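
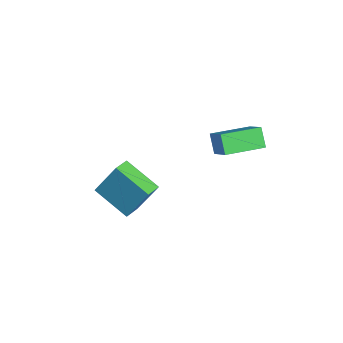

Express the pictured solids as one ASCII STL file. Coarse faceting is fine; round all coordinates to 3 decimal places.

solid 
facet normal -0.750 -0.049 -0.660
outer loop
vertex -1.693 2.197 2.109
vertex -1.72 4.164 1.994
vertex -0.966 2.159 1.285
endloop
endfacet
facet normal 0.014 -0.998 0.058
outer loop
vertex 0.22 2.236 2.326
vertex -1.693 2.197 2.109
vertex -0.966 2.159 1.285
endloop
endfacet
facet normal -0.750 -0.049 -0.660
outer loop
vertex -0.966 2.159 1.285
vertex -1.72 4.164 1.994
vertex -0.992 4.125 1.169
endloop
endfacet
facet normal 0.661 -0.036 -0.750
outer loop
vertex -0.992 4.125 1.169
vertex 0.22 2.236 2.326
vertex -0.966 2.159 1.285
endloop
endfacet
facet normal -0.661 0.035 0.750
outer loop
vertex -1.693 2.197 2.109
vertex -0.534 4.241 3.035
vertex -1.72 4.164 1.994
endloop
endfacet
facet normal 0.014 -0.998 0.059
outer loop
vertex -0.508 2.275 3.151
vertex -1.693 2.197 2.109
vertex 0.22 2.236 2.326
endloop
endfacet
facet normal -0.661 0.035 0.749
outer loop
vertex -0.508 2.275 3.151
vertex -0.534 4.241 3.035
vertex -1.693 2.197 2.109
endloop
endfacet
facet normal -0.013 0.998 -0.059
outer loop
vertex -1.72 4.164 1.994
vertex -0.534 4.241 3.035
vertex -0.992 4.125 1.169
endloop
endfacet
facet normal 0.661 -0.035 -0.749
outer loop
vertex 0.193 4.203 2.211
vertex 0.22 2.236 2.326
vertex -0.992 4.125 1.169
endloop
endfacet
facet normal -0.014 0.998 -0.059
outer loop
vertex -0.992 4.125 1.169
vertex -0.534 4.241 3.035
vertex 0.193 4.203 2.211
endloop
endfacet
facet normal 0.750 0.049 0.660
outer loop
vertex 0.193 4.203 2.211
vertex -0.508 2.275 3.151
vertex 0.22 2.236 2.326
endloop
endfacet
facet normal 0.750 0.049 0.660
outer loop
vertex -0.534 4.241 3.035
vertex -0.508 2.275 3.151
vertex 0.193 4.203 2.211
endloop
endfacet
facet normal -0.753 -0.506 0.420
outer loop
vertex -4.188 -1.582 -1.731
vertex -4.861 -0.839 -2.043
vertex -4.484 -2.578 -3.463
endloop
endfacet
facet normal 0.641 -0.708 0.298
outer loop
vertex -2.879 -1.501 -4.357
vertex -4.188 -1.582 -1.731
vertex -4.484 -2.578 -3.463
endloop
endfacet
facet normal -0.753 -0.506 0.420
outer loop
vertex -4.484 -2.578 -3.463
vertex -4.861 -0.839 -2.043
vertex -5.157 -1.835 -3.775
endloop
endfacet
facet normal -0.147 -0.493 -0.858
outer loop
vertex -5.157 -1.835 -3.775
vertex -2.879 -1.501 -4.357
vertex -4.484 -2.578 -3.463
endloop
endfacet
facet normal 0.147 0.493 0.858
outer loop
vertex -4.188 -1.582 -1.731
vertex -3.256 0.238 -2.937
vertex -4.861 -0.839 -2.043
endloop
endfacet
facet normal 0.641 -0.708 0.298
outer loop
vertex -2.583 -0.505 -2.625
vertex -4.188 -1.582 -1.731
vertex -2.879 -1.501 -4.357
endloop
endfacet
facet normal 0.147 0.493 0.858
outer loop
vertex -2.583 -0.505 -2.625
vertex -3.256 0.238 -2.937
vertex -4.188 -1.582 -1.731
endloop
endfacet
facet normal -0.641 0.708 -0.298
outer loop
vertex -4.861 -0.839 -2.043
vertex -3.256 0.238 -2.937
vertex -5.157 -1.835 -3.775
endloop
endfacet
facet normal -0.147 -0.493 -0.858
outer loop
vertex -3.552 -0.758 -4.669
vertex -2.879 -1.501 -4.357
vertex -5.157 -1.835 -3.775
endloop
endfacet
facet normal -0.641 0.708 -0.298
outer loop
vertex -5.157 -1.835 -3.775
vertex -3.256 0.238 -2.937
vertex -3.552 -0.758 -4.669
endloop
endfacet
facet normal 0.753 0.506 -0.420
outer loop
vertex -3.552 -0.758 -4.669
vertex -2.583 -0.505 -2.625
vertex -2.879 -1.501 -4.357
endloop
endfacet
facet normal 0.753 0.506 -0.420
outer loop
vertex -3.256 0.238 -2.937
vertex -2.583 -0.505 -2.625
vertex -3.552 -0.758 -4.669
endloop
endfacet

endsolid


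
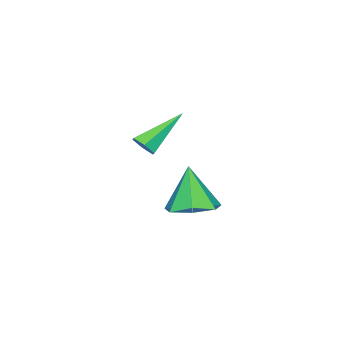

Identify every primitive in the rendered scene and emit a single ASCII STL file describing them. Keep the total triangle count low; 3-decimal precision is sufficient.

solid 
facet normal 0.203 0.218 -0.955
outer loop
vertex -0.343 0.354 -1.624
vertex -1.347 0.758 -1.745
vertex -0.439 1.275 -1.434
endloop
endfacet
facet normal 0.785 -0.046 0.618
outer loop
vertex -0.343 0.354 -1.624
vertex -0.439 1.275 -1.434
vertex -1.753 0.322 0.165
endloop
endfacet
facet normal 0.203 0.218 -0.955
outer loop
vertex -0.439 1.275 -1.434
vertex -1.347 0.758 -1.745
vertex -1.22 1.807 -1.478
endloop
endfacet
facet normal 0.384 0.620 0.685
outer loop
vertex -0.439 1.275 -1.434
vertex -1.22 1.807 -1.478
vertex -1.753 0.322 0.165
endloop
endfacet
facet normal 0.203 0.218 -0.955
outer loop
vertex -1.22 1.807 -1.478
vertex -1.347 0.758 -1.745
vertex -2.096 1.55 -1.723
endloop
endfacet
facet normal -0.373 0.745 0.553
outer loop
vertex -1.22 1.807 -1.478
vertex -2.096 1.55 -1.723
vertex -1.753 0.322 0.165
endloop
endfacet
facet normal 0.202 0.218 -0.955
outer loop
vertex -2.096 1.55 -1.723
vertex -1.347 0.758 -1.745
vertex -2.409 0.696 -1.984
endloop
endfacet
facet normal -0.917 0.238 0.321
outer loop
vertex -2.096 1.55 -1.723
vertex -2.409 0.696 -1.984
vertex -1.753 0.322 0.165
endloop
endfacet
facet normal 0.202 0.218 -0.955
outer loop
vertex -2.409 0.696 -1.984
vertex -1.347 0.758 -1.745
vertex -1.922 -0.111 -2.065
endloop
endfacet
facet normal -0.837 -0.522 0.165
outer loop
vertex -2.409 0.696 -1.984
vertex -1.922 -0.111 -2.065
vertex -1.753 0.322 0.165
endloop
endfacet
facet normal 0.202 0.218 -0.955
outer loop
vertex -1.922 -0.111 -2.065
vertex -1.347 0.758 -1.745
vertex -1.002 -0.263 -1.905
endloop
endfacet
facet normal -0.194 -0.960 0.201
outer loop
vertex -1.922 -0.111 -2.065
vertex -1.002 -0.263 -1.905
vertex -1.753 0.322 0.165
endloop
endfacet
facet normal 0.203 0.218 -0.955
outer loop
vertex -1.002 -0.263 -1.905
vertex -1.347 0.758 -1.745
vertex -0.343 0.354 -1.624
endloop
endfacet
facet normal 0.528 -0.748 0.403
outer loop
vertex -1.002 -0.263 -1.905
vertex -0.343 0.354 -1.624
vertex -1.753 0.322 0.165
endloop
endfacet
facet normal 0.722 -0.353 -0.596
outer loop
vertex 2.054 0.338 3.24
vertex 1.8 0.578 2.79
vertex 2.188 0.87 3.087
endloop
endfacet
facet normal 0.464 0.135 0.876
outer loop
vertex 2.054 0.338 3.24
vertex 2.188 0.87 3.087
vertex 0.32 1.302 4.01
endloop
endfacet
facet normal 0.722 -0.354 -0.595
outer loop
vertex 2.188 0.87 3.087
vertex 1.8 0.578 2.79
vertex 1.934 1.11 2.636
endloop
endfacet
facet normal 0.346 0.895 0.281
outer loop
vertex 2.188 0.87 3.087
vertex 1.934 1.11 2.636
vertex 0.32 1.302 4.01
endloop
endfacet
facet normal 0.721 -0.354 -0.595
outer loop
vertex 1.934 1.11 2.636
vertex 1.8 0.578 2.79
vertex 1.545 0.817 2.339
endloop
endfacet
facet normal -0.287 0.843 -0.455
outer loop
vertex 1.934 1.11 2.636
vertex 1.545 0.817 2.339
vertex 0.32 1.302 4.01
endloop
endfacet
facet normal 0.721 -0.354 -0.595
outer loop
vertex 1.545 0.817 2.339
vertex 1.8 0.578 2.79
vertex 1.411 0.285 2.493
endloop
endfacet
facet normal -0.802 0.029 -0.597
outer loop
vertex 1.545 0.817 2.339
vertex 1.411 0.285 2.493
vertex 0.32 1.302 4.01
endloop
endfacet
facet normal 0.721 -0.354 -0.596
outer loop
vertex 1.411 0.285 2.493
vertex 1.8 0.578 2.79
vertex 1.665 0.045 2.943
endloop
endfacet
facet normal -0.684 -0.729 -0.003
outer loop
vertex 1.411 0.285 2.493
vertex 1.665 0.045 2.943
vertex 0.32 1.302 4.01
endloop
endfacet
facet normal 0.721 -0.354 -0.596
outer loop
vertex 1.665 0.045 2.943
vertex 1.8 0.578 2.79
vertex 2.054 0.338 3.24
endloop
endfacet
facet normal -0.050 -0.677 0.734
outer loop
vertex 1.665 0.045 2.943
vertex 2.054 0.338 3.24
vertex 0.32 1.302 4.01
endloop
endfacet

endsolid


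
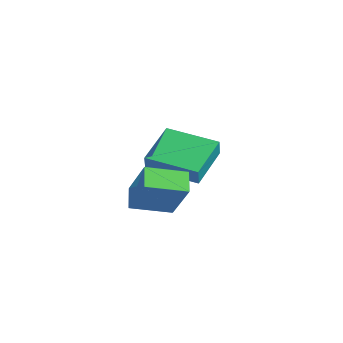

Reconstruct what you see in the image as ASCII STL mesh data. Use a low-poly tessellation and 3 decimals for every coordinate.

solid 
facet normal -0.743 0.368 0.559
outer loop
vertex 0.278 -1.904 1.269
vertex 0.723 -0.453 0.905
vertex -0.903 -1.93 -0.282
endloop
endfacet
facet normal -0.285 -0.930 0.233
outer loop
vertex -0.183 -2.287 -0.825
vertex 0.278 -1.904 1.269
vertex -0.903 -1.93 -0.282
endloop
endfacet
facet normal -0.743 0.368 0.560
outer loop
vertex -0.903 -1.93 -0.282
vertex 0.723 -0.453 0.905
vertex -0.459 -0.479 -0.646
endloop
endfacet
facet normal -0.606 -0.014 -0.795
outer loop
vertex -0.459 -0.479 -0.646
vertex -0.183 -2.287 -0.825
vertex -0.903 -1.93 -0.282
endloop
endfacet
facet normal 0.606 0.014 0.795
outer loop
vertex 0.278 -1.904 1.269
vertex 1.443 -0.81 0.362
vertex 0.723 -0.453 0.905
endloop
endfacet
facet normal -0.285 -0.930 0.233
outer loop
vertex 0.999 -2.261 0.726
vertex 0.278 -1.904 1.269
vertex -0.183 -2.287 -0.825
endloop
endfacet
facet normal 0.606 0.014 0.795
outer loop
vertex 0.999 -2.261 0.726
vertex 1.443 -0.81 0.362
vertex 0.278 -1.904 1.269
endloop
endfacet
facet normal 0.285 0.930 -0.233
outer loop
vertex 0.723 -0.453 0.905
vertex 1.443 -0.81 0.362
vertex -0.459 -0.479 -0.646
endloop
endfacet
facet normal -0.606 -0.014 -0.795
outer loop
vertex 0.262 -0.836 -1.189
vertex -0.183 -2.287 -0.825
vertex -0.459 -0.479 -0.646
endloop
endfacet
facet normal 0.285 0.930 -0.233
outer loop
vertex -0.459 -0.479 -0.646
vertex 1.443 -0.81 0.362
vertex 0.262 -0.836 -1.189
endloop
endfacet
facet normal 0.742 -0.368 -0.560
outer loop
vertex 0.262 -0.836 -1.189
vertex 0.999 -2.261 0.726
vertex -0.183 -2.287 -0.825
endloop
endfacet
facet normal 0.743 -0.368 -0.559
outer loop
vertex 1.443 -0.81 0.362
vertex 0.999 -2.261 0.726
vertex 0.262 -0.836 -1.189
endloop
endfacet
facet normal -0.752 -0.639 0.161
outer loop
vertex -3.101 -0.265 -0.099
vertex -4.112 1.128 0.706
vertex -3.428 -0.069 -0.848
endloop
endfacet
facet normal 0.532 -0.733 -0.424
outer loop
vertex -1.848 1.272 -1.186
vertex -3.101 -0.265 -0.099
vertex -3.428 -0.069 -0.848
endloop
endfacet
facet normal -0.753 -0.639 0.161
outer loop
vertex -3.428 -0.069 -0.848
vertex -4.112 1.128 0.706
vertex -4.438 1.324 -0.042
endloop
endfacet
facet normal -0.389 0.234 -0.891
outer loop
vertex -4.438 1.324 -0.042
vertex -1.848 1.272 -1.186
vertex -3.428 -0.069 -0.848
endloop
endfacet
facet normal 0.389 -0.233 0.891
outer loop
vertex -3.101 -0.265 -0.099
vertex -2.532 2.469 0.368
vertex -4.112 1.128 0.706
endloop
endfacet
facet normal 0.532 -0.733 -0.424
outer loop
vertex -1.522 1.076 -0.438
vertex -3.101 -0.265 -0.099
vertex -1.848 1.272 -1.186
endloop
endfacet
facet normal 0.389 -0.233 0.891
outer loop
vertex -1.522 1.076 -0.438
vertex -2.532 2.469 0.368
vertex -3.101 -0.265 -0.099
endloop
endfacet
facet normal -0.532 0.733 0.424
outer loop
vertex -4.112 1.128 0.706
vertex -2.532 2.469 0.368
vertex -4.438 1.324 -0.042
endloop
endfacet
facet normal -0.389 0.233 -0.891
outer loop
vertex -2.859 2.665 -0.381
vertex -1.848 1.272 -1.186
vertex -4.438 1.324 -0.042
endloop
endfacet
facet normal -0.532 0.733 0.424
outer loop
vertex -4.438 1.324 -0.042
vertex -2.532 2.469 0.368
vertex -2.859 2.665 -0.381
endloop
endfacet
facet normal 0.752 0.639 -0.161
outer loop
vertex -2.859 2.665 -0.381
vertex -1.522 1.076 -0.438
vertex -1.848 1.272 -1.186
endloop
endfacet
facet normal 0.752 0.639 -0.161
outer loop
vertex -2.532 2.469 0.368
vertex -1.522 1.076 -0.438
vertex -2.859 2.665 -0.381
endloop
endfacet

endsolid


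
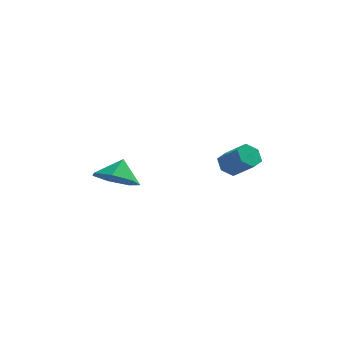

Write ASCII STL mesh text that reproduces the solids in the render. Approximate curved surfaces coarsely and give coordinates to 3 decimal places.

solid 
facet normal -0.725 0.374 -0.578
outer loop
vertex 1.18 3.417 -1.235
vertex 0.946 3.729 -0.74
vertex 1.38 4.001 -1.108
endloop
endfacet
facet normal 0.612 -0.038 -0.790
outer loop
vertex 1.18 3.417 -1.235
vertex 1.38 4.001 -1.108
vertex 2.108 2.938 -0.494
endloop
endfacet
facet normal 0.612 -0.037 -0.790
outer loop
vertex 2.108 2.938 -0.494
vertex 1.38 4.001 -1.108
vertex 2.307 3.522 -0.367
endloop
endfacet
facet normal 0.725 -0.373 0.580
outer loop
vertex 2.108 2.938 -0.494
vertex 2.307 3.522 -0.367
vertex 1.874 3.251 0.0
endloop
endfacet
facet normal -0.725 0.374 -0.578
outer loop
vertex 1.38 4.001 -1.108
vertex 0.946 3.729 -0.74
vertex 1.146 4.313 -0.613
endloop
endfacet
facet normal 0.581 0.784 -0.220
outer loop
vertex 1.38 4.001 -1.108
vertex 1.146 4.313 -0.613
vertex 2.307 3.522 -0.367
endloop
endfacet
facet normal 0.581 0.783 -0.222
outer loop
vertex 2.307 3.522 -0.367
vertex 1.146 4.313 -0.613
vertex 2.074 3.835 0.127
endloop
endfacet
facet normal 0.725 -0.374 0.579
outer loop
vertex 2.307 3.522 -0.367
vertex 2.074 3.835 0.127
vertex 1.874 3.251 0.0
endloop
endfacet
facet normal -0.724 0.374 -0.580
outer loop
vertex 1.146 4.313 -0.613
vertex 0.946 3.729 -0.74
vertex 0.712 4.042 -0.246
endloop
endfacet
facet normal -0.031 0.821 0.570
outer loop
vertex 1.146 4.313 -0.613
vertex 0.712 4.042 -0.246
vertex 2.074 3.835 0.127
endloop
endfacet
facet normal -0.031 0.821 0.570
outer loop
vertex 2.074 3.835 0.127
vertex 0.712 4.042 -0.246
vertex 1.64 3.563 0.495
endloop
endfacet
facet normal 0.725 -0.374 0.578
outer loop
vertex 2.074 3.835 0.127
vertex 1.64 3.563 0.495
vertex 1.874 3.251 0.0
endloop
endfacet
facet normal -0.725 0.373 -0.580
outer loop
vertex 0.712 4.042 -0.246
vertex 0.946 3.729 -0.74
vertex 0.513 3.458 -0.373
endloop
endfacet
facet normal -0.612 0.037 0.790
outer loop
vertex 0.712 4.042 -0.246
vertex 0.513 3.458 -0.373
vertex 1.64 3.563 0.495
endloop
endfacet
facet normal -0.612 0.038 0.790
outer loop
vertex 1.64 3.563 0.495
vertex 0.513 3.458 -0.373
vertex 1.44 2.979 0.368
endloop
endfacet
facet normal 0.725 -0.374 0.578
outer loop
vertex 1.64 3.563 0.495
vertex 1.44 2.979 0.368
vertex 1.874 3.251 0.0
endloop
endfacet
facet normal -0.725 0.374 -0.579
outer loop
vertex 0.513 3.458 -0.373
vertex 0.946 3.729 -0.74
vertex 0.746 3.145 -0.867
endloop
endfacet
facet normal -0.582 -0.783 0.222
outer loop
vertex 0.513 3.458 -0.373
vertex 0.746 3.145 -0.867
vertex 1.44 2.979 0.368
endloop
endfacet
facet normal -0.580 -0.784 0.220
outer loop
vertex 1.44 2.979 0.368
vertex 0.746 3.145 -0.867
vertex 1.674 2.667 -0.127
endloop
endfacet
facet normal 0.725 -0.374 0.578
outer loop
vertex 1.44 2.979 0.368
vertex 1.674 2.667 -0.127
vertex 1.874 3.251 0.0
endloop
endfacet
facet normal -0.725 0.374 -0.578
outer loop
vertex 0.746 3.145 -0.867
vertex 0.946 3.729 -0.74
vertex 1.18 3.417 -1.235
endloop
endfacet
facet normal 0.031 -0.821 -0.570
outer loop
vertex 0.746 3.145 -0.867
vertex 1.18 3.417 -1.235
vertex 1.674 2.667 -0.127
endloop
endfacet
facet normal 0.031 -0.821 -0.570
outer loop
vertex 1.674 2.667 -0.127
vertex 1.18 3.417 -1.235
vertex 2.108 2.938 -0.494
endloop
endfacet
facet normal 0.724 -0.374 0.580
outer loop
vertex 1.674 2.667 -0.127
vertex 2.108 2.938 -0.494
vertex 1.874 3.251 0.0
endloop
endfacet
facet normal -0.136 -0.545 -0.828
outer loop
vertex -2.342 2.394 -1.712
vertex -3.294 2.18 -1.415
vertex -2.965 2.961 -1.983
endloop
endfacet
facet normal 0.622 0.764 0.170
outer loop
vertex -2.342 2.394 -1.712
vertex -2.965 2.961 -1.983
vertex -3.146 2.78 -0.505
endloop
endfacet
facet normal -0.135 -0.545 -0.828
outer loop
vertex -2.965 2.961 -1.983
vertex -3.294 2.18 -1.415
vertex -3.836 2.94 -1.827
endloop
endfacet
facet normal -0.002 0.993 0.121
outer loop
vertex -2.965 2.961 -1.983
vertex -3.836 2.94 -1.827
vertex -3.146 2.78 -0.505
endloop
endfacet
facet normal -0.135 -0.545 -0.828
outer loop
vertex -3.836 2.94 -1.827
vertex -3.294 2.18 -1.415
vertex -4.299 2.347 -1.361
endloop
endfacet
facet normal -0.559 0.736 0.381
outer loop
vertex -3.836 2.94 -1.827
vertex -4.299 2.347 -1.361
vertex -3.146 2.78 -0.505
endloop
endfacet
facet normal -0.135 -0.545 -0.827
outer loop
vertex -4.299 2.347 -1.361
vertex -3.294 2.18 -1.415
vertex -4.005 1.628 -0.935
endloop
endfacet
facet normal -0.630 0.189 0.753
outer loop
vertex -4.299 2.347 -1.361
vertex -4.005 1.628 -0.935
vertex -3.146 2.78 -0.505
endloop
endfacet
facet normal -0.135 -0.545 -0.827
outer loop
vertex -4.005 1.628 -0.935
vertex -3.294 2.18 -1.415
vertex -3.176 1.325 -0.871
endloop
endfacet
facet normal -0.161 -0.238 0.958
outer loop
vertex -4.005 1.628 -0.935
vertex -3.176 1.325 -0.871
vertex -3.146 2.78 -0.505
endloop
endfacet
facet normal -0.136 -0.545 -0.827
outer loop
vertex -3.176 1.325 -0.871
vertex -3.294 2.18 -1.415
vertex -2.436 1.666 -1.217
endloop
endfacet
facet normal 0.495 -0.222 0.840
outer loop
vertex -3.176 1.325 -0.871
vertex -2.436 1.666 -1.217
vertex -3.146 2.78 -0.505
endloop
endfacet
facet normal -0.136 -0.545 -0.827
outer loop
vertex -2.436 1.666 -1.217
vertex -3.294 2.18 -1.415
vertex -2.342 2.394 -1.712
endloop
endfacet
facet normal 0.843 0.224 0.490
outer loop
vertex -2.436 1.666 -1.217
vertex -2.342 2.394 -1.712
vertex -3.146 2.78 -0.505
endloop
endfacet

endsolid


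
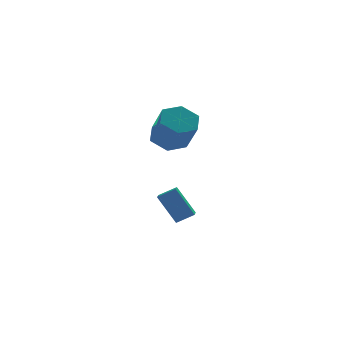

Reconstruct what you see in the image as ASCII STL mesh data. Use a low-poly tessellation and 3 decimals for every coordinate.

solid 
facet normal -0.846 0.205 -0.492
outer loop
vertex -0.23 0.269 -2.348
vertex 0.138 1.174 -2.605
vertex 0.4 -0.37 -3.698
endloop
endfacet
facet normal -0.364 -0.896 0.254
outer loop
vertex 1.162 -0.554 -3.255
vertex -0.23 0.269 -2.348
vertex 0.4 -0.37 -3.698
endloop
endfacet
facet normal -0.846 0.205 -0.492
outer loop
vertex 0.4 -0.37 -3.698
vertex 0.138 1.174 -2.605
vertex 0.768 0.535 -3.954
endloop
endfacet
facet normal 0.389 -0.394 -0.833
outer loop
vertex 0.768 0.535 -3.954
vertex 1.162 -0.554 -3.255
vertex 0.4 -0.37 -3.698
endloop
endfacet
facet normal -0.389 0.395 0.833
outer loop
vertex -0.23 0.269 -2.348
vertex 0.9 0.99 -2.162
vertex 0.138 1.174 -2.605
endloop
endfacet
facet normal -0.364 -0.896 0.254
outer loop
vertex 0.532 0.085 -1.906
vertex -0.23 0.269 -2.348
vertex 1.162 -0.554 -3.255
endloop
endfacet
facet normal -0.388 0.394 0.833
outer loop
vertex 0.532 0.085 -1.906
vertex 0.9 0.99 -2.162
vertex -0.23 0.269 -2.348
endloop
endfacet
facet normal 0.364 0.896 -0.254
outer loop
vertex 0.138 1.174 -2.605
vertex 0.9 0.99 -2.162
vertex 0.768 0.535 -3.954
endloop
endfacet
facet normal 0.388 -0.394 -0.833
outer loop
vertex 1.53 0.351 -3.512
vertex 1.162 -0.554 -3.255
vertex 0.768 0.535 -3.954
endloop
endfacet
facet normal 0.364 0.896 -0.254
outer loop
vertex 0.768 0.535 -3.954
vertex 0.9 0.99 -2.162
vertex 1.53 0.351 -3.512
endloop
endfacet
facet normal 0.846 -0.204 0.492
outer loop
vertex 1.53 0.351 -3.512
vertex 0.532 0.085 -1.906
vertex 1.162 -0.554 -3.255
endloop
endfacet
facet normal 0.846 -0.205 0.492
outer loop
vertex 0.9 0.99 -2.162
vertex 0.532 0.085 -1.906
vertex 1.53 0.351 -3.512
endloop
endfacet
facet normal -0.063 0.624 -0.779
outer loop
vertex 1.051 -0.035 1.295
vertex 0.156 -0.193 1.241
vertex 0.468 0.487 1.76
endloop
endfacet
facet normal 0.765 0.531 0.363
outer loop
vertex 1.051 -0.035 1.295
vertex 0.468 0.487 1.76
vertex 1.158 -1.089 2.612
endloop
endfacet
facet normal 0.765 0.531 0.363
outer loop
vertex 1.158 -1.089 2.612
vertex 0.468 0.487 1.76
vertex 0.575 -0.567 3.077
endloop
endfacet
facet normal 0.064 -0.623 0.780
outer loop
vertex 1.158 -1.089 2.612
vertex 0.575 -0.567 3.077
vertex 0.264 -1.247 2.559
endloop
endfacet
facet normal -0.064 0.624 -0.779
outer loop
vertex 0.468 0.487 1.76
vertex 0.156 -0.193 1.241
vertex -0.427 0.328 1.706
endloop
endfacet
facet normal -0.173 0.762 0.624
outer loop
vertex 0.468 0.487 1.76
vertex -0.427 0.328 1.706
vertex 0.575 -0.567 3.077
endloop
endfacet
facet normal -0.172 0.762 0.624
outer loop
vertex 0.575 -0.567 3.077
vertex -0.427 0.328 1.706
vertex -0.319 -0.725 3.023
endloop
endfacet
facet normal 0.063 -0.623 0.780
outer loop
vertex 0.575 -0.567 3.077
vertex -0.319 -0.725 3.023
vertex 0.264 -1.247 2.559
endloop
endfacet
facet normal -0.064 0.624 -0.779
outer loop
vertex -0.427 0.328 1.706
vertex 0.156 -0.193 1.241
vertex -0.738 -0.351 1.188
endloop
endfacet
facet normal -0.937 0.230 0.261
outer loop
vertex -0.427 0.328 1.706
vertex -0.738 -0.351 1.188
vertex -0.319 -0.725 3.023
endloop
endfacet
facet normal -0.937 0.231 0.261
outer loop
vertex -0.319 -0.725 3.023
vertex -0.738 -0.351 1.188
vertex -0.631 -1.405 2.505
endloop
endfacet
facet normal 0.063 -0.623 0.780
outer loop
vertex -0.319 -0.725 3.023
vertex -0.631 -1.405 2.505
vertex 0.264 -1.247 2.559
endloop
endfacet
facet normal -0.064 0.623 -0.780
outer loop
vertex -0.738 -0.351 1.188
vertex 0.156 -0.193 1.241
vertex -0.155 -0.873 0.723
endloop
endfacet
facet normal -0.765 -0.531 -0.363
outer loop
vertex -0.738 -0.351 1.188
vertex -0.155 -0.873 0.723
vertex -0.631 -1.405 2.505
endloop
endfacet
facet normal -0.765 -0.531 -0.363
outer loop
vertex -0.631 -1.405 2.505
vertex -0.155 -0.873 0.723
vertex -0.048 -1.927 2.04
endloop
endfacet
facet normal 0.063 -0.624 0.779
outer loop
vertex -0.631 -1.405 2.505
vertex -0.048 -1.927 2.04
vertex 0.264 -1.247 2.559
endloop
endfacet
facet normal -0.063 0.623 -0.780
outer loop
vertex -0.155 -0.873 0.723
vertex 0.156 -0.193 1.241
vertex 0.739 -0.715 0.777
endloop
endfacet
facet normal 0.172 -0.762 -0.624
outer loop
vertex -0.155 -0.873 0.723
vertex 0.739 -0.715 0.777
vertex -0.048 -1.927 2.04
endloop
endfacet
facet normal 0.173 -0.762 -0.624
outer loop
vertex -0.048 -1.927 2.04
vertex 0.739 -0.715 0.777
vertex 0.847 -1.768 2.094
endloop
endfacet
facet normal 0.064 -0.624 0.779
outer loop
vertex -0.048 -1.927 2.04
vertex 0.847 -1.768 2.094
vertex 0.264 -1.247 2.559
endloop
endfacet
facet normal -0.063 0.623 -0.780
outer loop
vertex 0.739 -0.715 0.777
vertex 0.156 -0.193 1.241
vertex 1.051 -0.035 1.295
endloop
endfacet
facet normal 0.937 -0.231 -0.261
outer loop
vertex 0.739 -0.715 0.777
vertex 1.051 -0.035 1.295
vertex 0.847 -1.768 2.094
endloop
endfacet
facet normal 0.937 -0.231 -0.261
outer loop
vertex 0.847 -1.768 2.094
vertex 1.051 -0.035 1.295
vertex 1.158 -1.089 2.612
endloop
endfacet
facet normal 0.064 -0.624 0.779
outer loop
vertex 0.847 -1.768 2.094
vertex 1.158 -1.089 2.612
vertex 0.264 -1.247 2.559
endloop
endfacet

endsolid


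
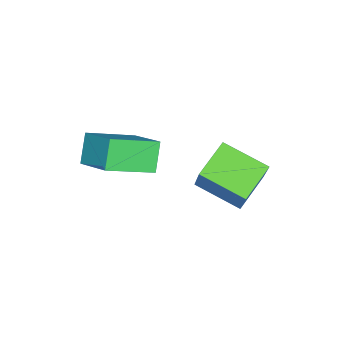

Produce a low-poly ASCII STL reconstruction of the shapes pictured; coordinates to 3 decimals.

solid 
facet normal -0.459 -0.243 -0.855
outer loop
vertex -3.348 -0.09 0.374
vertex -4.733 0.286 1.011
vertex -3.149 1.668 -0.232
endloop
endfacet
facet normal 0.882 -0.240 -0.406
outer loop
vertex -2.267 2.134 1.409
vertex -3.348 -0.09 0.374
vertex -3.149 1.668 -0.232
endloop
endfacet
facet normal -0.459 -0.242 -0.855
outer loop
vertex -3.149 1.668 -0.232
vertex -4.733 0.286 1.011
vertex -4.533 2.044 0.405
endloop
endfacet
facet normal 0.106 0.940 -0.324
outer loop
vertex -4.533 2.044 0.405
vertex -2.267 2.134 1.409
vertex -3.149 1.668 -0.232
endloop
endfacet
facet normal -0.106 -0.940 0.324
outer loop
vertex -3.348 -0.09 0.374
vertex -3.851 0.752 2.652
vertex -4.733 0.286 1.011
endloop
endfacet
facet normal 0.882 -0.240 -0.405
outer loop
vertex -2.467 0.376 2.015
vertex -3.348 -0.09 0.374
vertex -2.267 2.134 1.409
endloop
endfacet
facet normal -0.106 -0.940 0.324
outer loop
vertex -2.467 0.376 2.015
vertex -3.851 0.752 2.652
vertex -3.348 -0.09 0.374
endloop
endfacet
facet normal -0.882 0.240 0.406
outer loop
vertex -4.733 0.286 1.011
vertex -3.851 0.752 2.652
vertex -4.533 2.044 0.405
endloop
endfacet
facet normal 0.106 0.940 -0.324
outer loop
vertex -3.652 2.51 2.046
vertex -2.267 2.134 1.409
vertex -4.533 2.044 0.405
endloop
endfacet
facet normal -0.882 0.240 0.406
outer loop
vertex -4.533 2.044 0.405
vertex -3.851 0.752 2.652
vertex -3.652 2.51 2.046
endloop
endfacet
facet normal 0.459 0.242 0.855
outer loop
vertex -3.652 2.51 2.046
vertex -2.467 0.376 2.015
vertex -2.267 2.134 1.409
endloop
endfacet
facet normal 0.459 0.243 0.855
outer loop
vertex -3.851 0.752 2.652
vertex -2.467 0.376 2.015
vertex -3.652 2.51 2.046
endloop
endfacet
facet normal -0.638 -0.099 0.764
outer loop
vertex -1.085 -3.172 4.454
vertex -0.297 -1.96 5.27
vertex -2.261 -1.861 3.642
endloop
endfacet
facet normal -0.475 -0.730 -0.491
outer loop
vertex -1.483 -1.74 2.71
vertex -1.085 -3.172 4.454
vertex -2.261 -1.861 3.642
endloop
endfacet
facet normal -0.638 -0.099 0.764
outer loop
vertex -2.261 -1.861 3.642
vertex -0.297 -1.96 5.27
vertex -1.473 -0.649 4.457
endloop
endfacet
facet normal -0.607 0.676 -0.419
outer loop
vertex -1.473 -0.649 4.457
vertex -1.483 -1.74 2.71
vertex -2.261 -1.861 3.642
endloop
endfacet
facet normal 0.606 -0.676 0.418
outer loop
vertex -1.085 -3.172 4.454
vertex 0.481 -1.839 4.338
vertex -0.297 -1.96 5.27
endloop
endfacet
facet normal -0.474 -0.730 -0.491
outer loop
vertex -0.307 -3.051 3.523
vertex -1.085 -3.172 4.454
vertex -1.483 -1.74 2.71
endloop
endfacet
facet normal 0.606 -0.676 0.419
outer loop
vertex -0.307 -3.051 3.523
vertex 0.481 -1.839 4.338
vertex -1.085 -3.172 4.454
endloop
endfacet
facet normal 0.475 0.730 0.491
outer loop
vertex -0.297 -1.96 5.27
vertex 0.481 -1.839 4.338
vertex -1.473 -0.649 4.457
endloop
endfacet
facet normal -0.606 0.676 -0.419
outer loop
vertex -0.695 -0.528 3.526
vertex -1.483 -1.74 2.71
vertex -1.473 -0.649 4.457
endloop
endfacet
facet normal 0.475 0.730 0.492
outer loop
vertex -1.473 -0.649 4.457
vertex 0.481 -1.839 4.338
vertex -0.695 -0.528 3.526
endloop
endfacet
facet normal 0.638 0.099 -0.763
outer loop
vertex -0.695 -0.528 3.526
vertex -0.307 -3.051 3.523
vertex -1.483 -1.74 2.71
endloop
endfacet
facet normal 0.638 0.099 -0.764
outer loop
vertex 0.481 -1.839 4.338
vertex -0.307 -3.051 3.523
vertex -0.695 -0.528 3.526
endloop
endfacet

endsolid


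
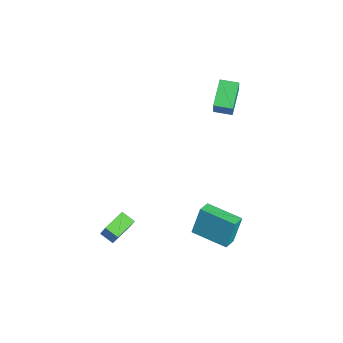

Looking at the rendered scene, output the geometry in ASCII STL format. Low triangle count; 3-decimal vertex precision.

solid 
facet normal -0.740 0.414 0.530
outer loop
vertex -4.021 2.515 3.949
vertex -3.59 3.412 3.85
vertex -4.713 2.723 2.821
endloop
endfacet
facet normal -0.431 -0.897 0.099
outer loop
vertex -3.47 2.028 1.93
vertex -4.021 2.515 3.949
vertex -4.713 2.723 2.821
endloop
endfacet
facet normal -0.740 0.414 0.530
outer loop
vertex -4.713 2.723 2.821
vertex -3.59 3.412 3.85
vertex -4.282 3.62 2.722
endloop
endfacet
facet normal -0.517 0.155 -0.842
outer loop
vertex -4.282 3.62 2.722
vertex -3.47 2.028 1.93
vertex -4.713 2.723 2.821
endloop
endfacet
facet normal 0.517 -0.155 0.842
outer loop
vertex -4.021 2.515 3.949
vertex -2.347 2.717 2.959
vertex -3.59 3.412 3.85
endloop
endfacet
facet normal -0.431 -0.897 0.099
outer loop
vertex -2.778 1.82 3.058
vertex -4.021 2.515 3.949
vertex -3.47 2.028 1.93
endloop
endfacet
facet normal 0.517 -0.155 0.842
outer loop
vertex -2.778 1.82 3.058
vertex -2.347 2.717 2.959
vertex -4.021 2.515 3.949
endloop
endfacet
facet normal 0.431 0.897 -0.099
outer loop
vertex -3.59 3.412 3.85
vertex -2.347 2.717 2.959
vertex -4.282 3.62 2.722
endloop
endfacet
facet normal -0.517 0.155 -0.842
outer loop
vertex -3.039 2.925 1.831
vertex -3.47 2.028 1.93
vertex -4.282 3.62 2.722
endloop
endfacet
facet normal 0.431 0.897 -0.099
outer loop
vertex -4.282 3.62 2.722
vertex -2.347 2.717 2.959
vertex -3.039 2.925 1.831
endloop
endfacet
facet normal 0.740 -0.414 -0.530
outer loop
vertex -3.039 2.925 1.831
vertex -2.778 1.82 3.058
vertex -3.47 2.028 1.93
endloop
endfacet
facet normal 0.740 -0.414 -0.530
outer loop
vertex -2.347 2.717 2.959
vertex -2.778 1.82 3.058
vertex -3.039 2.925 1.831
endloop
endfacet
facet normal -0.694 -0.705 0.142
outer loop
vertex 1.005 0.105 -1.56
vertex 0.399 0.656 -1.787
vertex 1.166 -0.373 -3.152
endloop
endfacet
facet normal 0.713 -0.648 0.267
outer loop
vertex 2.541 1.024 -3.433
vertex 1.005 0.105 -1.56
vertex 1.166 -0.373 -3.152
endloop
endfacet
facet normal -0.694 -0.705 0.142
outer loop
vertex 1.166 -0.373 -3.152
vertex 0.399 0.656 -1.787
vertex 0.56 0.178 -3.379
endloop
endfacet
facet normal 0.096 -0.287 -0.953
outer loop
vertex 0.56 0.178 -3.379
vertex 2.541 1.024 -3.433
vertex 1.166 -0.373 -3.152
endloop
endfacet
facet normal -0.096 0.287 0.953
outer loop
vertex 1.005 0.105 -1.56
vertex 1.774 2.053 -2.068
vertex 0.399 0.656 -1.787
endloop
endfacet
facet normal 0.713 -0.648 0.267
outer loop
vertex 2.38 1.502 -1.841
vertex 1.005 0.105 -1.56
vertex 2.541 1.024 -3.433
endloop
endfacet
facet normal -0.096 0.287 0.953
outer loop
vertex 2.38 1.502 -1.841
vertex 1.774 2.053 -2.068
vertex 1.005 0.105 -1.56
endloop
endfacet
facet normal -0.713 0.648 -0.267
outer loop
vertex 0.399 0.656 -1.787
vertex 1.774 2.053 -2.068
vertex 0.56 0.178 -3.379
endloop
endfacet
facet normal 0.096 -0.287 -0.953
outer loop
vertex 1.935 1.575 -3.66
vertex 2.541 1.024 -3.433
vertex 0.56 0.178 -3.379
endloop
endfacet
facet normal -0.713 0.648 -0.267
outer loop
vertex 0.56 0.178 -3.379
vertex 1.774 2.053 -2.068
vertex 1.935 1.575 -3.66
endloop
endfacet
facet normal 0.694 0.705 -0.142
outer loop
vertex 1.935 1.575 -3.66
vertex 2.38 1.502 -1.841
vertex 2.541 1.024 -3.433
endloop
endfacet
facet normal 0.694 0.705 -0.142
outer loop
vertex 1.774 2.053 -2.068
vertex 2.38 1.502 -1.841
vertex 1.935 1.575 -3.66
endloop
endfacet
facet normal -0.571 0.786 0.235
outer loop
vertex -0.159 -3.587 -1.941
vertex 0.379 -3.082 -2.322
vertex -0.773 -3.72 -2.987
endloop
endfacet
facet normal -0.648 -0.608 0.458
outer loop
vertex -0.019 -4.758 -3.298
vertex -0.159 -3.587 -1.941
vertex -0.773 -3.72 -2.987
endloop
endfacet
facet normal -0.572 0.786 0.236
outer loop
vertex -0.773 -3.72 -2.987
vertex 0.379 -3.082 -2.322
vertex -0.236 -3.215 -3.367
endloop
endfacet
facet normal -0.504 -0.109 -0.857
outer loop
vertex -0.236 -3.215 -3.367
vertex -0.019 -4.758 -3.298
vertex -0.773 -3.72 -2.987
endloop
endfacet
facet normal 0.504 0.109 0.857
outer loop
vertex -0.159 -3.587 -1.941
vertex 1.133 -4.12 -2.633
vertex 0.379 -3.082 -2.322
endloop
endfacet
facet normal -0.647 -0.609 0.459
outer loop
vertex 0.596 -4.625 -2.253
vertex -0.159 -3.587 -1.941
vertex -0.019 -4.758 -3.298
endloop
endfacet
facet normal 0.504 0.109 0.857
outer loop
vertex 0.596 -4.625 -2.253
vertex 1.133 -4.12 -2.633
vertex -0.159 -3.587 -1.941
endloop
endfacet
facet normal 0.648 0.608 -0.459
outer loop
vertex 0.379 -3.082 -2.322
vertex 1.133 -4.12 -2.633
vertex -0.236 -3.215 -3.367
endloop
endfacet
facet normal -0.504 -0.109 -0.857
outer loop
vertex 0.519 -4.253 -3.679
vertex -0.019 -4.758 -3.298
vertex -0.236 -3.215 -3.367
endloop
endfacet
facet normal 0.648 0.609 -0.458
outer loop
vertex -0.236 -3.215 -3.367
vertex 1.133 -4.12 -2.633
vertex 0.519 -4.253 -3.679
endloop
endfacet
facet normal 0.571 -0.786 -0.236
outer loop
vertex 0.519 -4.253 -3.679
vertex 0.596 -4.625 -2.253
vertex -0.019 -4.758 -3.298
endloop
endfacet
facet normal 0.572 -0.786 -0.236
outer loop
vertex 1.133 -4.12 -2.633
vertex 0.596 -4.625 -2.253
vertex 0.519 -4.253 -3.679
endloop
endfacet

endsolid


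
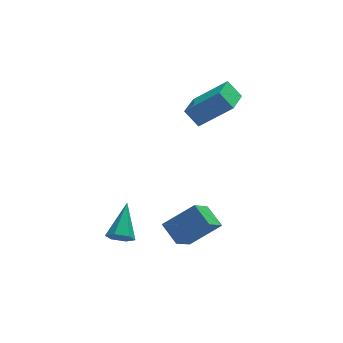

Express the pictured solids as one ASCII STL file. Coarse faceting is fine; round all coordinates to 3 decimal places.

solid 
facet normal -0.735 0.191 -0.651
outer loop
vertex 1.882 3.587 1.39
vertex 2.609 5.148 1.027
vertex 2.479 3.12 0.579
endloop
endfacet
facet normal -0.413 -0.887 0.206
outer loop
vertex 4.051 2.712 1.973
vertex 1.882 3.587 1.39
vertex 2.479 3.12 0.579
endloop
endfacet
facet normal -0.734 0.191 -0.651
outer loop
vertex 2.479 3.12 0.579
vertex 2.609 5.148 1.027
vertex 3.206 4.681 0.217
endloop
endfacet
facet normal 0.539 -0.420 -0.730
outer loop
vertex 3.206 4.681 0.217
vertex 4.051 2.712 1.973
vertex 2.479 3.12 0.579
endloop
endfacet
facet normal -0.538 0.421 0.730
outer loop
vertex 1.882 3.587 1.39
vertex 4.181 4.74 2.421
vertex 2.609 5.148 1.027
endloop
endfacet
facet normal -0.413 -0.887 0.207
outer loop
vertex 3.454 3.179 2.783
vertex 1.882 3.587 1.39
vertex 4.051 2.712 1.973
endloop
endfacet
facet normal -0.538 0.420 0.731
outer loop
vertex 3.454 3.179 2.783
vertex 4.181 4.74 2.421
vertex 1.882 3.587 1.39
endloop
endfacet
facet normal 0.413 0.887 -0.207
outer loop
vertex 2.609 5.148 1.027
vertex 4.181 4.74 2.421
vertex 3.206 4.681 0.217
endloop
endfacet
facet normal 0.538 -0.420 -0.730
outer loop
vertex 4.778 4.273 1.61
vertex 4.051 2.712 1.973
vertex 3.206 4.681 0.217
endloop
endfacet
facet normal 0.413 0.887 -0.207
outer loop
vertex 3.206 4.681 0.217
vertex 4.181 4.74 2.421
vertex 4.778 4.273 1.61
endloop
endfacet
facet normal 0.735 -0.191 0.651
outer loop
vertex 4.778 4.273 1.61
vertex 3.454 3.179 2.783
vertex 4.051 2.712 1.973
endloop
endfacet
facet normal 0.735 -0.191 0.651
outer loop
vertex 4.181 4.74 2.421
vertex 3.454 3.179 2.783
vertex 4.778 4.273 1.61
endloop
endfacet
facet normal -0.435 -0.633 0.641
outer loop
vertex 1.609 -0.604 -2.03
vertex 0.085 -0.669 -3.129
vertex 2.107 -1.586 -2.662
endloop
endfacet
facet normal 0.811 0.035 0.585
outer loop
vertex 2.955 -0.351 -3.911
vertex 1.609 -0.604 -2.03
vertex 2.107 -1.586 -2.662
endloop
endfacet
facet normal -0.435 -0.633 0.641
outer loop
vertex 2.107 -1.586 -2.662
vertex 0.085 -0.669 -3.129
vertex 0.583 -1.651 -3.761
endloop
endfacet
facet normal 0.392 -0.773 -0.498
outer loop
vertex 0.583 -1.651 -3.761
vertex 2.955 -0.351 -3.911
vertex 2.107 -1.586 -2.662
endloop
endfacet
facet normal -0.392 0.773 0.498
outer loop
vertex 1.609 -0.604 -2.03
vertex 0.933 0.566 -4.378
vertex 0.085 -0.669 -3.129
endloop
endfacet
facet normal 0.811 0.035 0.585
outer loop
vertex 2.457 0.631 -3.279
vertex 1.609 -0.604 -2.03
vertex 2.955 -0.351 -3.911
endloop
endfacet
facet normal -0.392 0.773 0.498
outer loop
vertex 2.457 0.631 -3.279
vertex 0.933 0.566 -4.378
vertex 1.609 -0.604 -2.03
endloop
endfacet
facet normal -0.811 -0.035 -0.585
outer loop
vertex 0.085 -0.669 -3.129
vertex 0.933 0.566 -4.378
vertex 0.583 -1.651 -3.761
endloop
endfacet
facet normal 0.392 -0.773 -0.498
outer loop
vertex 1.431 -0.416 -5.01
vertex 2.955 -0.351 -3.911
vertex 0.583 -1.651 -3.761
endloop
endfacet
facet normal -0.811 -0.035 -0.585
outer loop
vertex 0.583 -1.651 -3.761
vertex 0.933 0.566 -4.378
vertex 1.431 -0.416 -5.01
endloop
endfacet
facet normal 0.435 0.633 -0.641
outer loop
vertex 1.431 -0.416 -5.01
vertex 2.457 0.631 -3.279
vertex 2.955 -0.351 -3.911
endloop
endfacet
facet normal 0.435 0.633 -0.641
outer loop
vertex 0.933 0.566 -4.378
vertex 2.457 0.631 -3.279
vertex 1.431 -0.416 -5.01
endloop
endfacet
facet normal -0.282 -0.773 -0.568
outer loop
vertex -1.444 0.259 -4.941
vertex -1.758 -0.039 -4.379
vertex -2.124 0.402 -4.798
endloop
endfacet
facet normal 0.042 0.798 -0.601
outer loop
vertex -1.444 0.259 -4.941
vertex -2.124 0.402 -4.798
vertex -1.182 1.539 -3.221
endloop
endfacet
facet normal -0.283 -0.774 -0.567
outer loop
vertex -2.124 0.402 -4.798
vertex -1.758 -0.039 -4.379
vertex -2.438 0.104 -4.235
endloop
endfacet
facet normal -0.734 0.678 -0.050
outer loop
vertex -2.124 0.402 -4.798
vertex -2.438 0.104 -4.235
vertex -1.182 1.539 -3.221
endloop
endfacet
facet normal -0.283 -0.774 -0.567
outer loop
vertex -2.438 0.104 -4.235
vertex -1.758 -0.039 -4.379
vertex -2.072 -0.337 -3.816
endloop
endfacet
facet normal -0.693 0.103 0.713
outer loop
vertex -2.438 0.104 -4.235
vertex -2.072 -0.337 -3.816
vertex -1.182 1.539 -3.221
endloop
endfacet
facet normal -0.282 -0.774 -0.567
outer loop
vertex -2.072 -0.337 -3.816
vertex -1.758 -0.039 -4.379
vertex -1.391 -0.48 -3.959
endloop
endfacet
facet normal 0.121 -0.352 0.928
outer loop
vertex -2.072 -0.337 -3.816
vertex -1.391 -0.48 -3.959
vertex -1.182 1.539 -3.221
endloop
endfacet
facet normal -0.282 -0.774 -0.567
outer loop
vertex -1.391 -0.48 -3.959
vertex -1.758 -0.039 -4.379
vertex -1.077 -0.182 -4.522
endloop
endfacet
facet normal 0.897 -0.231 0.378
outer loop
vertex -1.391 -0.48 -3.959
vertex -1.077 -0.182 -4.522
vertex -1.182 1.539 -3.221
endloop
endfacet
facet normal -0.282 -0.774 -0.568
outer loop
vertex -1.077 -0.182 -4.522
vertex -1.758 -0.039 -4.379
vertex -1.444 0.259 -4.941
endloop
endfacet
facet normal 0.855 0.345 -0.387
outer loop
vertex -1.077 -0.182 -4.522
vertex -1.444 0.259 -4.941
vertex -1.182 1.539 -3.221
endloop
endfacet

endsolid


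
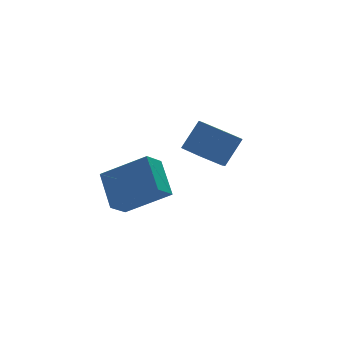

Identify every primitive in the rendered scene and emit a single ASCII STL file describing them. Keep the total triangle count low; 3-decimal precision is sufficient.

solid 
facet normal -0.708 -0.272 0.652
outer loop
vertex -1.386 0.069 3.14
vertex -2.701 1.008 2.104
vertex -1.652 -1.215 2.315
endloop
endfacet
facet normal 0.686 -0.489 0.539
outer loop
vertex -0.959 -0.948 1.676
vertex -1.386 0.069 3.14
vertex -1.652 -1.215 2.315
endloop
endfacet
facet normal -0.708 -0.272 0.652
outer loop
vertex -1.652 -1.215 2.315
vertex -2.701 1.008 2.104
vertex -2.968 -0.276 1.278
endloop
endfacet
facet normal -0.172 -0.829 -0.533
outer loop
vertex -2.968 -0.276 1.278
vertex -0.959 -0.948 1.676
vertex -1.652 -1.215 2.315
endloop
endfacet
facet normal 0.172 0.829 0.533
outer loop
vertex -1.386 0.069 3.14
vertex -2.008 1.275 1.465
vertex -2.701 1.008 2.104
endloop
endfacet
facet normal 0.685 -0.490 0.540
outer loop
vertex -0.692 0.336 2.502
vertex -1.386 0.069 3.14
vertex -0.959 -0.948 1.676
endloop
endfacet
facet normal 0.171 0.829 0.533
outer loop
vertex -0.692 0.336 2.502
vertex -2.008 1.275 1.465
vertex -1.386 0.069 3.14
endloop
endfacet
facet normal -0.686 0.489 -0.539
outer loop
vertex -2.701 1.008 2.104
vertex -2.008 1.275 1.465
vertex -2.968 -0.276 1.278
endloop
endfacet
facet normal -0.171 -0.828 -0.533
outer loop
vertex -2.274 -0.009 0.64
vertex -0.959 -0.948 1.676
vertex -2.968 -0.276 1.278
endloop
endfacet
facet normal -0.685 0.489 -0.540
outer loop
vertex -2.968 -0.276 1.278
vertex -2.008 1.275 1.465
vertex -2.274 -0.009 0.64
endloop
endfacet
facet normal 0.708 0.272 -0.652
outer loop
vertex -2.274 -0.009 0.64
vertex -0.692 0.336 2.502
vertex -0.959 -0.948 1.676
endloop
endfacet
facet normal 0.708 0.272 -0.652
outer loop
vertex -2.008 1.275 1.465
vertex -0.692 0.336 2.502
vertex -2.274 -0.009 0.64
endloop
endfacet
facet normal -0.631 -0.177 -0.755
outer loop
vertex 1.969 0.537 1.266
vertex 1.263 0.853 1.782
vertex 1.745 1.439 1.242
endloop
endfacet
facet normal 0.737 0.166 -0.655
outer loop
vertex 1.969 0.537 1.266
vertex 1.745 1.439 1.242
vertex 2.803 0.77 2.263
endloop
endfacet
facet normal 0.737 0.166 -0.655
outer loop
vertex 2.803 0.77 2.263
vertex 1.745 1.439 1.242
vertex 2.578 1.672 2.239
endloop
endfacet
facet normal 0.631 0.177 0.755
outer loop
vertex 2.803 0.77 2.263
vertex 2.578 1.672 2.239
vertex 2.097 1.087 2.778
endloop
endfacet
facet normal -0.631 -0.177 -0.755
outer loop
vertex 1.745 1.439 1.242
vertex 1.263 0.853 1.782
vertex 1.039 1.756 1.758
endloop
endfacet
facet normal 0.159 0.923 -0.349
outer loop
vertex 1.745 1.439 1.242
vertex 1.039 1.756 1.758
vertex 2.578 1.672 2.239
endloop
endfacet
facet normal 0.159 0.923 -0.349
outer loop
vertex 2.578 1.672 2.239
vertex 1.039 1.756 1.758
vertex 1.872 1.989 2.755
endloop
endfacet
facet normal 0.631 0.177 0.755
outer loop
vertex 2.578 1.672 2.239
vertex 1.872 1.989 2.755
vertex 2.097 1.087 2.778
endloop
endfacet
facet normal -0.631 -0.177 -0.756
outer loop
vertex 1.039 1.756 1.758
vertex 1.263 0.853 1.782
vertex 0.557 1.17 2.297
endloop
endfacet
facet normal -0.578 0.757 0.306
outer loop
vertex 1.039 1.756 1.758
vertex 0.557 1.17 2.297
vertex 1.872 1.989 2.755
endloop
endfacet
facet normal -0.578 0.756 0.307
outer loop
vertex 1.872 1.989 2.755
vertex 0.557 1.17 2.297
vertex 1.391 1.403 3.294
endloop
endfacet
facet normal 0.631 0.177 0.755
outer loop
vertex 1.872 1.989 2.755
vertex 1.391 1.403 3.294
vertex 2.097 1.087 2.778
endloop
endfacet
facet normal -0.631 -0.177 -0.755
outer loop
vertex 0.557 1.17 2.297
vertex 1.263 0.853 1.782
vertex 0.782 0.268 2.321
endloop
endfacet
facet normal -0.737 -0.166 0.655
outer loop
vertex 0.557 1.17 2.297
vertex 0.782 0.268 2.321
vertex 1.391 1.403 3.294
endloop
endfacet
facet normal -0.737 -0.166 0.655
outer loop
vertex 1.391 1.403 3.294
vertex 0.782 0.268 2.321
vertex 1.615 0.501 3.318
endloop
endfacet
facet normal 0.631 0.177 0.755
outer loop
vertex 1.391 1.403 3.294
vertex 1.615 0.501 3.318
vertex 2.097 1.087 2.778
endloop
endfacet
facet normal -0.631 -0.177 -0.755
outer loop
vertex 0.782 0.268 2.321
vertex 1.263 0.853 1.782
vertex 1.488 -0.049 1.805
endloop
endfacet
facet normal -0.159 -0.923 0.349
outer loop
vertex 0.782 0.268 2.321
vertex 1.488 -0.049 1.805
vertex 1.615 0.501 3.318
endloop
endfacet
facet normal -0.159 -0.923 0.349
outer loop
vertex 1.615 0.501 3.318
vertex 1.488 -0.049 1.805
vertex 2.321 0.184 2.802
endloop
endfacet
facet normal 0.631 0.177 0.755
outer loop
vertex 1.615 0.501 3.318
vertex 2.321 0.184 2.802
vertex 2.097 1.087 2.778
endloop
endfacet
facet normal -0.631 -0.177 -0.755
outer loop
vertex 1.488 -0.049 1.805
vertex 1.263 0.853 1.782
vertex 1.969 0.537 1.266
endloop
endfacet
facet normal 0.578 -0.756 -0.306
outer loop
vertex 1.488 -0.049 1.805
vertex 1.969 0.537 1.266
vertex 2.321 0.184 2.802
endloop
endfacet
facet normal 0.578 -0.757 -0.306
outer loop
vertex 2.321 0.184 2.802
vertex 1.969 0.537 1.266
vertex 2.803 0.77 2.263
endloop
endfacet
facet normal 0.631 0.177 0.756
outer loop
vertex 2.321 0.184 2.802
vertex 2.803 0.77 2.263
vertex 2.097 1.087 2.778
endloop
endfacet

endsolid


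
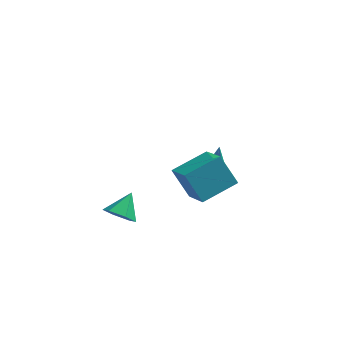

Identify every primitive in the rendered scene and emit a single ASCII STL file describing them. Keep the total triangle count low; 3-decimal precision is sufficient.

solid 
facet normal -0.108 0.026 -0.994
outer loop
vertex 3.161 3.424 -1.459
vertex 2.68 3.724 -1.399
vertex 3.179 3.994 -1.446
endloop
endfacet
facet normal 0.988 -0.035 0.149
outer loop
vertex 3.161 3.424 -1.459
vertex 3.179 3.994 -1.446
vertex 2.88 3.676 0.459
endloop
endfacet
facet normal -0.107 0.024 -0.994
outer loop
vertex 3.179 3.994 -1.446
vertex 2.68 3.724 -1.399
vertex 2.698 4.294 -1.387
endloop
endfacet
facet normal 0.536 0.815 0.220
outer loop
vertex 3.179 3.994 -1.446
vertex 2.698 4.294 -1.387
vertex 2.88 3.676 0.459
endloop
endfacet
facet normal -0.107 0.024 -0.994
outer loop
vertex 2.698 4.294 -1.387
vertex 2.68 3.724 -1.399
vertex 2.198 4.024 -1.34
endloop
endfacet
facet normal -0.426 0.845 0.325
outer loop
vertex 2.698 4.294 -1.387
vertex 2.198 4.024 -1.34
vertex 2.88 3.676 0.459
endloop
endfacet
facet normal -0.107 0.024 -0.994
outer loop
vertex 2.198 4.024 -1.34
vertex 2.68 3.724 -1.399
vertex 2.18 3.454 -1.352
endloop
endfacet
facet normal -0.933 0.022 0.358
outer loop
vertex 2.198 4.024 -1.34
vertex 2.18 3.454 -1.352
vertex 2.88 3.676 0.459
endloop
endfacet
facet normal -0.108 0.026 -0.994
outer loop
vertex 2.18 3.454 -1.352
vertex 2.68 3.724 -1.399
vertex 2.661 3.154 -1.412
endloop
endfacet
facet normal -0.481 -0.828 0.287
outer loop
vertex 2.18 3.454 -1.352
vertex 2.661 3.154 -1.412
vertex 2.88 3.676 0.459
endloop
endfacet
facet normal -0.108 0.026 -0.994
outer loop
vertex 2.661 3.154 -1.412
vertex 2.68 3.724 -1.399
vertex 3.161 3.424 -1.459
endloop
endfacet
facet normal 0.480 -0.858 0.183
outer loop
vertex 2.661 3.154 -1.412
vertex 3.161 3.424 -1.459
vertex 2.88 3.676 0.459
endloop
endfacet
facet normal -0.302 -0.740 -0.601
outer loop
vertex -0.774 -1.386 -1.143
vertex -1.194 -1.755 -0.477
vertex -1.604 -1.178 -0.982
endloop
endfacet
facet normal 0.148 0.902 -0.405
outer loop
vertex -0.774 -1.386 -1.143
vertex -1.604 -1.178 -0.982
vertex -0.766 -0.705 0.377
endloop
endfacet
facet normal -0.301 -0.740 -0.601
outer loop
vertex -1.604 -1.178 -0.982
vertex -1.194 -1.755 -0.477
vertex -2.024 -1.548 -0.316
endloop
endfacet
facet normal -0.585 0.807 0.080
outer loop
vertex -1.604 -1.178 -0.982
vertex -2.024 -1.548 -0.316
vertex -0.766 -0.705 0.377
endloop
endfacet
facet normal -0.301 -0.740 -0.601
outer loop
vertex -2.024 -1.548 -0.316
vertex -1.194 -1.755 -0.477
vertex -1.614 -2.125 0.189
endloop
endfacet
facet normal -0.591 0.251 0.767
outer loop
vertex -2.024 -1.548 -0.316
vertex -1.614 -2.125 0.189
vertex -0.766 -0.705 0.377
endloop
endfacet
facet normal -0.302 -0.740 -0.601
outer loop
vertex -1.614 -2.125 0.189
vertex -1.194 -1.755 -0.477
vertex -0.785 -2.333 0.029
endloop
endfacet
facet normal 0.135 -0.209 0.969
outer loop
vertex -1.614 -2.125 0.189
vertex -0.785 -2.333 0.029
vertex -0.766 -0.705 0.377
endloop
endfacet
facet normal -0.302 -0.740 -0.601
outer loop
vertex -0.785 -2.333 0.029
vertex -1.194 -1.755 -0.477
vertex -0.365 -1.963 -0.637
endloop
endfacet
facet normal 0.868 -0.114 0.484
outer loop
vertex -0.785 -2.333 0.029
vertex -0.365 -1.963 -0.637
vertex -0.766 -0.705 0.377
endloop
endfacet
facet normal -0.302 -0.740 -0.601
outer loop
vertex -0.365 -1.963 -0.637
vertex -1.194 -1.755 -0.477
vertex -0.774 -1.386 -1.143
endloop
endfacet
facet normal 0.874 0.442 -0.203
outer loop
vertex -0.365 -1.963 -0.637
vertex -0.774 -1.386 -1.143
vertex -0.766 -0.705 0.377
endloop
endfacet
facet normal -0.518 0.281 0.808
outer loop
vertex 2.087 -3.156 4.237
vertex 3.55 -1.98 4.765
vertex 1.285 -1.7 3.217
endloop
endfacet
facet normal -0.750 -0.603 -0.271
outer loop
vertex 2.17 -2.18 1.835
vertex 2.087 -3.156 4.237
vertex 1.285 -1.7 3.217
endloop
endfacet
facet normal -0.518 0.281 0.808
outer loop
vertex 1.285 -1.7 3.217
vertex 3.55 -1.98 4.765
vertex 2.748 -0.524 3.745
endloop
endfacet
facet normal -0.411 0.747 -0.523
outer loop
vertex 2.748 -0.524 3.745
vertex 2.17 -2.18 1.835
vertex 1.285 -1.7 3.217
endloop
endfacet
facet normal 0.411 -0.747 0.523
outer loop
vertex 2.087 -3.156 4.237
vertex 4.435 -2.46 3.383
vertex 3.55 -1.98 4.765
endloop
endfacet
facet normal -0.750 -0.603 -0.271
outer loop
vertex 2.972 -3.636 2.855
vertex 2.087 -3.156 4.237
vertex 2.17 -2.18 1.835
endloop
endfacet
facet normal 0.411 -0.747 0.523
outer loop
vertex 2.972 -3.636 2.855
vertex 4.435 -2.46 3.383
vertex 2.087 -3.156 4.237
endloop
endfacet
facet normal 0.750 0.603 0.271
outer loop
vertex 3.55 -1.98 4.765
vertex 4.435 -2.46 3.383
vertex 2.748 -0.524 3.745
endloop
endfacet
facet normal -0.411 0.747 -0.523
outer loop
vertex 3.633 -1.004 2.363
vertex 2.17 -2.18 1.835
vertex 2.748 -0.524 3.745
endloop
endfacet
facet normal 0.750 0.603 0.271
outer loop
vertex 2.748 -0.524 3.745
vertex 4.435 -2.46 3.383
vertex 3.633 -1.004 2.363
endloop
endfacet
facet normal 0.518 -0.281 -0.808
outer loop
vertex 3.633 -1.004 2.363
vertex 2.972 -3.636 2.855
vertex 2.17 -2.18 1.835
endloop
endfacet
facet normal 0.518 -0.281 -0.808
outer loop
vertex 4.435 -2.46 3.383
vertex 2.972 -3.636 2.855
vertex 3.633 -1.004 2.363
endloop
endfacet

endsolid


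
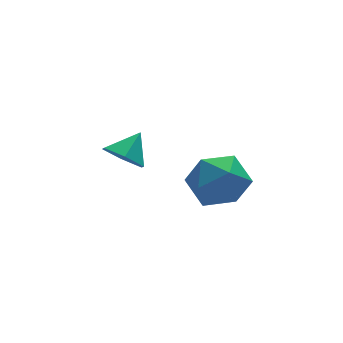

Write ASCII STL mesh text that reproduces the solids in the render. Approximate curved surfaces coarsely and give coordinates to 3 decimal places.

solid 
facet normal -0.888 0.170 0.428
outer loop
vertex 1.355 -0.735 -1.286
vertex 1.334 -1.785 -0.912
vertex 1.789 -0.98 -0.289
endloop
endfacet
facet normal -0.497 0.767 0.405
outer loop
vertex 1.355 -0.735 -1.286
vertex 1.789 -0.98 -0.289
vertex 2.32 -0.276 -0.971
endloop
endfacet
facet normal -0.337 0.899 -0.278
outer loop
vertex 1.355 -0.735 -1.286
vertex 2.32 -0.276 -0.971
vertex 2.194 -0.646 -2.015
endloop
endfacet
facet normal -0.628 0.384 -0.676
outer loop
vertex 1.355 -0.735 -1.286
vertex 2.194 -0.646 -2.015
vertex 1.584 -1.578 -1.978
endloop
endfacet
facet normal -0.969 -0.066 -0.240
outer loop
vertex 1.355 -0.735 -1.286
vertex 1.584 -1.578 -1.978
vertex 1.334 -1.785 -0.912
endloop
endfacet
facet normal 0.113 0.646 0.755
outer loop
vertex 2.32 -0.276 -0.971
vertex 1.789 -0.98 -0.289
vertex 2.896 -1.042 -0.402
endloop
endfacet
facet normal -0.519 -0.320 0.793
outer loop
vertex 1.789 -0.98 -0.289
vertex 1.334 -1.785 -0.912
vertex 2.286 -1.974 -0.365
endloop
endfacet
facet normal -0.650 -0.703 -0.289
outer loop
vertex 1.334 -1.785 -0.912
vertex 1.584 -1.578 -1.978
vertex 2.16 -2.344 -1.409
endloop
endfacet
facet normal -0.100 0.026 -0.995
outer loop
vertex 1.584 -1.578 -1.978
vertex 2.194 -0.646 -2.015
vertex 2.691 -1.64 -2.091
endloop
endfacet
facet normal 0.372 0.860 -0.350
outer loop
vertex 2.194 -0.646 -2.015
vertex 2.32 -0.276 -0.971
vertex 3.146 -0.835 -1.468
endloop
endfacet
facet normal 0.628 -0.384 0.676
outer loop
vertex 3.125 -1.885 -1.094
vertex 2.896 -1.042 -0.402
vertex 2.286 -1.974 -0.365
endloop
endfacet
facet normal 0.337 -0.899 0.278
outer loop
vertex 3.125 -1.885 -1.094
vertex 2.286 -1.974 -0.365
vertex 2.16 -2.344 -1.409
endloop
endfacet
facet normal 0.497 -0.767 -0.405
outer loop
vertex 3.125 -1.885 -1.094
vertex 2.16 -2.344 -1.409
vertex 2.691 -1.64 -2.091
endloop
endfacet
facet normal 0.888 -0.170 -0.428
outer loop
vertex 3.125 -1.885 -1.094
vertex 2.691 -1.64 -2.091
vertex 3.146 -0.835 -1.468
endloop
endfacet
facet normal 0.969 0.066 0.240
outer loop
vertex 3.125 -1.885 -1.094
vertex 3.146 -0.835 -1.468
vertex 2.896 -1.042 -0.402
endloop
endfacet
facet normal 0.100 -0.026 0.995
outer loop
vertex 2.286 -1.974 -0.365
vertex 2.896 -1.042 -0.402
vertex 1.789 -0.98 -0.289
endloop
endfacet
facet normal -0.372 -0.860 0.350
outer loop
vertex 2.16 -2.344 -1.409
vertex 2.286 -1.974 -0.365
vertex 1.334 -1.785 -0.912
endloop
endfacet
facet normal -0.113 -0.646 -0.755
outer loop
vertex 2.691 -1.64 -2.091
vertex 2.16 -2.344 -1.409
vertex 1.584 -1.578 -1.978
endloop
endfacet
facet normal 0.519 0.320 -0.793
outer loop
vertex 3.146 -0.835 -1.468
vertex 2.691 -1.64 -2.091
vertex 2.194 -0.646 -2.015
endloop
endfacet
facet normal 0.650 0.703 0.289
outer loop
vertex 2.896 -1.042 -0.402
vertex 3.146 -0.835 -1.468
vertex 2.32 -0.276 -0.971
endloop
endfacet
facet normal -0.688 -0.349 -0.637
outer loop
vertex 1.095 2.075 -2.588
vertex 0.494 2.18 -1.996
vertex 0.674 2.811 -2.536
endloop
endfacet
facet normal 0.817 0.489 -0.304
outer loop
vertex 1.095 2.075 -2.588
vertex 0.674 2.811 -2.536
vertex 1.286 2.58 -1.264
endloop
endfacet
facet normal -0.689 -0.348 -0.636
outer loop
vertex 0.674 2.811 -2.536
vertex 0.494 2.18 -1.996
vertex 0.073 2.916 -1.943
endloop
endfacet
facet normal 0.233 0.970 0.064
outer loop
vertex 0.674 2.811 -2.536
vertex 0.073 2.916 -1.943
vertex 1.286 2.58 -1.264
endloop
endfacet
facet normal -0.689 -0.348 -0.635
outer loop
vertex 0.073 2.916 -1.943
vertex 0.494 2.18 -1.996
vertex -0.106 2.285 -1.403
endloop
endfacet
facet normal -0.213 0.669 0.712
outer loop
vertex 0.073 2.916 -1.943
vertex -0.106 2.285 -1.403
vertex 1.286 2.58 -1.264
endloop
endfacet
facet normal -0.689 -0.348 -0.636
outer loop
vertex -0.106 2.285 -1.403
vertex 0.494 2.18 -1.996
vertex 0.315 1.548 -1.456
endloop
endfacet
facet normal -0.075 -0.114 0.991
outer loop
vertex -0.106 2.285 -1.403
vertex 0.315 1.548 -1.456
vertex 1.286 2.58 -1.264
endloop
endfacet
facet normal -0.689 -0.348 -0.636
outer loop
vertex 0.315 1.548 -1.456
vertex 0.494 2.18 -1.996
vertex 0.915 1.443 -2.048
endloop
endfacet
facet normal 0.509 -0.595 0.622
outer loop
vertex 0.315 1.548 -1.456
vertex 0.915 1.443 -2.048
vertex 1.286 2.58 -1.264
endloop
endfacet
facet normal -0.688 -0.348 -0.637
outer loop
vertex 0.915 1.443 -2.048
vertex 0.494 2.18 -1.996
vertex 1.095 2.075 -2.588
endloop
endfacet
facet normal 0.955 -0.294 -0.026
outer loop
vertex 0.915 1.443 -2.048
vertex 1.095 2.075 -2.588
vertex 1.286 2.58 -1.264
endloop
endfacet

endsolid


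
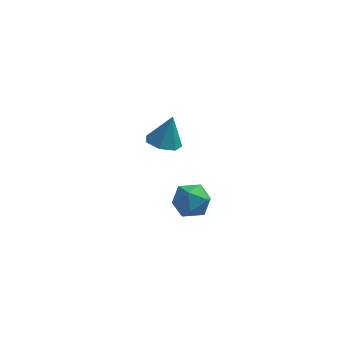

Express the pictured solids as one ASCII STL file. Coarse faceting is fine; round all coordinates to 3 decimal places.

solid 
facet normal -0.238 -0.233 -0.943
outer loop
vertex -0.775 3.347 -1.759
vertex -1.831 3.244 -1.467
vertex -1.302 4.141 -1.822
endloop
endfacet
facet normal 0.823 0.556 0.121
outer loop
vertex -0.775 3.347 -1.759
vertex -1.302 4.141 -1.822
vertex -1.349 3.716 0.447
endloop
endfacet
facet normal -0.238 -0.233 -0.943
outer loop
vertex -1.302 4.141 -1.822
vertex -1.831 3.244 -1.467
vertex -2.227 4.259 -1.618
endloop
endfacet
facet normal 0.164 0.969 0.185
outer loop
vertex -1.302 4.141 -1.822
vertex -2.227 4.259 -1.618
vertex -1.349 3.716 0.447
endloop
endfacet
facet normal -0.237 -0.233 -0.943
outer loop
vertex -2.227 4.259 -1.618
vertex -1.831 3.244 -1.467
vertex -2.854 3.613 -1.301
endloop
endfacet
facet normal -0.539 0.730 0.421
outer loop
vertex -2.227 4.259 -1.618
vertex -2.854 3.613 -1.301
vertex -1.349 3.716 0.447
endloop
endfacet
facet normal -0.237 -0.233 -0.943
outer loop
vertex -2.854 3.613 -1.301
vertex -1.831 3.244 -1.467
vertex -2.711 2.689 -1.109
endloop
endfacet
facet normal -0.758 0.018 0.652
outer loop
vertex -2.854 3.613 -1.301
vertex -2.711 2.689 -1.109
vertex -1.349 3.716 0.447
endloop
endfacet
facet normal -0.237 -0.232 -0.943
outer loop
vertex -2.711 2.689 -1.109
vertex -1.831 3.244 -1.467
vertex -1.906 2.183 -1.187
endloop
endfacet
facet normal -0.328 -0.631 0.703
outer loop
vertex -2.711 2.689 -1.109
vertex -1.906 2.183 -1.187
vertex -1.349 3.716 0.447
endloop
endfacet
facet normal -0.238 -0.232 -0.943
outer loop
vertex -1.906 2.183 -1.187
vertex -1.831 3.244 -1.467
vertex -1.044 2.475 -1.476
endloop
endfacet
facet normal 0.427 -0.728 0.537
outer loop
vertex -1.906 2.183 -1.187
vertex -1.044 2.475 -1.476
vertex -1.349 3.716 0.447
endloop
endfacet
facet normal -0.238 -0.233 -0.943
outer loop
vertex -1.044 2.475 -1.476
vertex -1.831 3.244 -1.467
vertex -0.775 3.347 -1.759
endloop
endfacet
facet normal 0.940 -0.200 0.278
outer loop
vertex -1.044 2.475 -1.476
vertex -0.775 3.347 -1.759
vertex -1.349 3.716 0.447
endloop
endfacet
facet normal -0.172 0.243 0.955
outer loop
vertex -0.067 -3.249 0.319
vertex 0.575 -4.184 0.673
vertex 1.101 -3.133 0.5
endloop
endfacet
facet normal -0.166 0.824 0.542
outer loop
vertex -0.067 -3.249 0.319
vertex 1.101 -3.133 0.5
vertex 0.591 -2.617 -0.441
endloop
endfacet
facet normal -0.667 0.744 0.041
outer loop
vertex -0.067 -3.249 0.319
vertex 0.591 -2.617 -0.441
vertex -0.25 -3.349 -0.85
endloop
endfacet
facet normal -0.983 0.114 0.144
outer loop
vertex -0.067 -3.249 0.319
vertex -0.25 -3.349 -0.85
vertex -0.261 -4.318 -0.162
endloop
endfacet
facet normal -0.677 -0.196 0.709
outer loop
vertex -0.067 -3.249 0.319
vertex -0.261 -4.318 -0.162
vertex 0.575 -4.184 0.673
endloop
endfacet
facet normal 0.469 0.857 0.216
outer loop
vertex 0.591 -2.617 -0.441
vertex 1.101 -3.133 0.5
vertex 1.641 -3.162 -0.558
endloop
endfacet
facet normal 0.459 -0.084 0.884
outer loop
vertex 1.101 -3.133 0.5
vertex 0.575 -4.184 0.673
vertex 1.63 -4.131 0.13
endloop
endfacet
facet normal -0.359 -0.796 0.487
outer loop
vertex 0.575 -4.184 0.673
vertex -0.261 -4.318 -0.162
vertex 0.789 -4.863 -0.279
endloop
endfacet
facet normal -0.855 -0.294 -0.428
outer loop
vertex -0.261 -4.318 -0.162
vertex -0.25 -3.349 -0.85
vertex 0.279 -4.347 -1.22
endloop
endfacet
facet normal -0.343 0.727 -0.595
outer loop
vertex -0.25 -3.349 -0.85
vertex 0.591 -2.617 -0.441
vertex 0.805 -3.296 -1.393
endloop
endfacet
facet normal 0.983 -0.114 -0.144
outer loop
vertex 1.447 -4.231 -1.039
vertex 1.641 -3.162 -0.558
vertex 1.63 -4.131 0.13
endloop
endfacet
facet normal 0.667 -0.744 -0.041
outer loop
vertex 1.447 -4.231 -1.039
vertex 1.63 -4.131 0.13
vertex 0.789 -4.863 -0.279
endloop
endfacet
facet normal 0.166 -0.824 -0.542
outer loop
vertex 1.447 -4.231 -1.039
vertex 0.789 -4.863 -0.279
vertex 0.279 -4.347 -1.22
endloop
endfacet
facet normal 0.172 -0.243 -0.955
outer loop
vertex 1.447 -4.231 -1.039
vertex 0.279 -4.347 -1.22
vertex 0.805 -3.296 -1.393
endloop
endfacet
facet normal 0.677 0.196 -0.709
outer loop
vertex 1.447 -4.231 -1.039
vertex 0.805 -3.296 -1.393
vertex 1.641 -3.162 -0.558
endloop
endfacet
facet normal 0.855 0.294 0.428
outer loop
vertex 1.63 -4.131 0.13
vertex 1.641 -3.162 -0.558
vertex 1.101 -3.133 0.5
endloop
endfacet
facet normal 0.343 -0.727 0.595
outer loop
vertex 0.789 -4.863 -0.279
vertex 1.63 -4.131 0.13
vertex 0.575 -4.184 0.673
endloop
endfacet
facet normal -0.469 -0.857 -0.216
outer loop
vertex 0.279 -4.347 -1.22
vertex 0.789 -4.863 -0.279
vertex -0.261 -4.318 -0.162
endloop
endfacet
facet normal -0.459 0.084 -0.884
outer loop
vertex 0.805 -3.296 -1.393
vertex 0.279 -4.347 -1.22
vertex -0.25 -3.349 -0.85
endloop
endfacet
facet normal 0.359 0.796 -0.487
outer loop
vertex 1.641 -3.162 -0.558
vertex 0.805 -3.296 -1.393
vertex 0.591 -2.617 -0.441
endloop
endfacet

endsolid


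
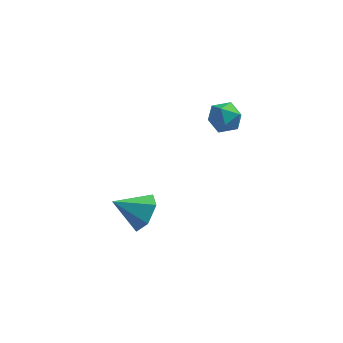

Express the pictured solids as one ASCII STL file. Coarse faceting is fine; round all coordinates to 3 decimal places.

solid 
facet normal -0.748 -0.063 0.661
outer loop
vertex 1.869 -1.439 2.989
vertex 1.753 -2.267 2.779
vertex 2.296 -2.056 3.414
endloop
endfacet
facet normal -0.262 0.418 0.870
outer loop
vertex 1.869 -1.439 2.989
vertex 2.296 -2.056 3.414
vertex 2.701 -1.329 3.187
endloop
endfacet
facet normal -0.206 0.911 0.358
outer loop
vertex 1.869 -1.439 2.989
vertex 2.701 -1.329 3.187
vertex 2.407 -1.091 2.412
endloop
endfacet
facet normal -0.656 0.736 -0.168
outer loop
vertex 1.869 -1.439 2.989
vertex 2.407 -1.091 2.412
vertex 1.821 -1.671 2.16
endloop
endfacet
facet normal -0.991 0.134 0.020
outer loop
vertex 1.869 -1.439 2.989
vertex 1.821 -1.671 2.16
vertex 1.753 -2.267 2.779
endloop
endfacet
facet normal 0.366 0.086 0.927
outer loop
vertex 2.701 -1.329 3.187
vertex 2.296 -2.056 3.414
vertex 3.099 -2.089 3.1
endloop
endfacet
facet normal -0.419 -0.692 0.588
outer loop
vertex 2.296 -2.056 3.414
vertex 1.753 -2.267 2.779
vertex 2.513 -2.669 2.848
endloop
endfacet
facet normal -0.812 -0.374 -0.449
outer loop
vertex 1.753 -2.267 2.779
vertex 1.821 -1.671 2.16
vertex 2.219 -2.431 2.073
endloop
endfacet
facet normal -0.270 0.600 -0.753
outer loop
vertex 1.821 -1.671 2.16
vertex 2.407 -1.091 2.412
vertex 2.624 -1.704 1.846
endloop
endfacet
facet normal 0.458 0.883 0.097
outer loop
vertex 2.407 -1.091 2.412
vertex 2.701 -1.329 3.187
vertex 3.167 -1.493 2.481
endloop
endfacet
facet normal 0.656 -0.736 0.168
outer loop
vertex 3.051 -2.321 2.271
vertex 3.099 -2.089 3.1
vertex 2.513 -2.669 2.848
endloop
endfacet
facet normal 0.206 -0.911 -0.358
outer loop
vertex 3.051 -2.321 2.271
vertex 2.513 -2.669 2.848
vertex 2.219 -2.431 2.073
endloop
endfacet
facet normal 0.262 -0.418 -0.870
outer loop
vertex 3.051 -2.321 2.271
vertex 2.219 -2.431 2.073
vertex 2.624 -1.704 1.846
endloop
endfacet
facet normal 0.748 0.063 -0.661
outer loop
vertex 3.051 -2.321 2.271
vertex 2.624 -1.704 1.846
vertex 3.167 -1.493 2.481
endloop
endfacet
facet normal 0.991 -0.134 -0.020
outer loop
vertex 3.051 -2.321 2.271
vertex 3.167 -1.493 2.481
vertex 3.099 -2.089 3.1
endloop
endfacet
facet normal 0.270 -0.600 0.753
outer loop
vertex 2.513 -2.669 2.848
vertex 3.099 -2.089 3.1
vertex 2.296 -2.056 3.414
endloop
endfacet
facet normal -0.458 -0.883 -0.097
outer loop
vertex 2.219 -2.431 2.073
vertex 2.513 -2.669 2.848
vertex 1.753 -2.267 2.779
endloop
endfacet
facet normal -0.366 -0.086 -0.927
outer loop
vertex 2.624 -1.704 1.846
vertex 2.219 -2.431 2.073
vertex 1.821 -1.671 2.16
endloop
endfacet
facet normal 0.419 0.692 -0.588
outer loop
vertex 3.167 -1.493 2.481
vertex 2.624 -1.704 1.846
vertex 2.407 -1.091 2.412
endloop
endfacet
facet normal 0.812 0.374 0.449
outer loop
vertex 3.099 -2.089 3.1
vertex 3.167 -1.493 2.481
vertex 2.701 -1.329 3.187
endloop
endfacet
facet normal 0.848 0.061 -0.526
outer loop
vertex -0.404 -3.627 -2.243
vertex -0.942 -3.438 -3.089
vertex -0.632 -2.666 -2.499
endloop
endfacet
facet normal 0.027 0.263 0.964
outer loop
vertex -0.404 -3.627 -2.243
vertex -0.632 -2.666 -2.499
vertex -2.358 -3.542 -2.211
endloop
endfacet
facet normal 0.848 0.062 -0.526
outer loop
vertex -0.632 -2.666 -2.499
vertex -0.942 -3.438 -3.089
vertex -1.17 -2.478 -3.344
endloop
endfacet
facet normal -0.356 0.838 0.413
outer loop
vertex -0.632 -2.666 -2.499
vertex -1.17 -2.478 -3.344
vertex -2.358 -3.542 -2.211
endloop
endfacet
facet normal 0.849 0.062 -0.525
outer loop
vertex -1.17 -2.478 -3.344
vertex -0.942 -3.438 -3.089
vertex -1.479 -3.25 -3.935
endloop
endfacet
facet normal -0.780 0.546 -0.305
outer loop
vertex -1.17 -2.478 -3.344
vertex -1.479 -3.25 -3.935
vertex -2.358 -3.542 -2.211
endloop
endfacet
facet normal 0.849 0.062 -0.525
outer loop
vertex -1.479 -3.25 -3.935
vertex -0.942 -3.438 -3.089
vertex -1.251 -4.21 -3.679
endloop
endfacet
facet normal -0.821 -0.321 -0.473
outer loop
vertex -1.479 -3.25 -3.935
vertex -1.251 -4.21 -3.679
vertex -2.358 -3.542 -2.211
endloop
endfacet
facet normal 0.848 0.062 -0.526
outer loop
vertex -1.251 -4.21 -3.679
vertex -0.942 -3.438 -3.089
vertex -0.713 -4.399 -2.833
endloop
endfacet
facet normal -0.437 -0.896 0.078
outer loop
vertex -1.251 -4.21 -3.679
vertex -0.713 -4.399 -2.833
vertex -2.358 -3.542 -2.211
endloop
endfacet
facet normal 0.848 0.062 -0.526
outer loop
vertex -0.713 -4.399 -2.833
vertex -0.942 -3.438 -3.089
vertex -0.404 -3.627 -2.243
endloop
endfacet
facet normal -0.013 -0.604 0.797
outer loop
vertex -0.713 -4.399 -2.833
vertex -0.404 -3.627 -2.243
vertex -2.358 -3.542 -2.211
endloop
endfacet

endsolid


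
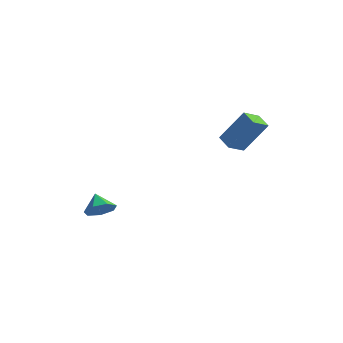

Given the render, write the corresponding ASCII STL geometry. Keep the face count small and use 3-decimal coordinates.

solid 
facet normal -0.470 -0.334 -0.817
outer loop
vertex 3.578 1.117 1.719
vertex 2.822 1.581 1.964
vertex 3.949 2.033 1.132
endloop
endfacet
facet normal 0.821 -0.504 -0.267
outer loop
vertex 4.918 2.719 2.816
vertex 3.578 1.117 1.719
vertex 3.949 2.033 1.132
endloop
endfacet
facet normal -0.470 -0.333 -0.817
outer loop
vertex 3.949 2.033 1.132
vertex 2.822 1.581 1.964
vertex 3.194 2.497 1.377
endloop
endfacet
facet normal 0.324 0.796 -0.511
outer loop
vertex 3.194 2.497 1.377
vertex 4.918 2.719 2.816
vertex 3.949 2.033 1.132
endloop
endfacet
facet normal -0.323 -0.797 0.511
outer loop
vertex 3.578 1.117 1.719
vertex 3.791 2.267 3.648
vertex 2.822 1.581 1.964
endloop
endfacet
facet normal 0.821 -0.504 -0.267
outer loop
vertex 4.546 1.803 3.403
vertex 3.578 1.117 1.719
vertex 4.918 2.719 2.816
endloop
endfacet
facet normal -0.324 -0.797 0.511
outer loop
vertex 4.546 1.803 3.403
vertex 3.791 2.267 3.648
vertex 3.578 1.117 1.719
endloop
endfacet
facet normal -0.821 0.505 0.267
outer loop
vertex 2.822 1.581 1.964
vertex 3.791 2.267 3.648
vertex 3.194 2.497 1.377
endloop
endfacet
facet normal 0.324 0.797 -0.511
outer loop
vertex 4.162 3.183 3.061
vertex 4.918 2.719 2.816
vertex 3.194 2.497 1.377
endloop
endfacet
facet normal -0.822 0.504 0.267
outer loop
vertex 3.194 2.497 1.377
vertex 3.791 2.267 3.648
vertex 4.162 3.183 3.061
endloop
endfacet
facet normal 0.470 0.333 0.818
outer loop
vertex 4.162 3.183 3.061
vertex 4.546 1.803 3.403
vertex 4.918 2.719 2.816
endloop
endfacet
facet normal 0.470 0.333 0.817
outer loop
vertex 3.791 2.267 3.648
vertex 4.546 1.803 3.403
vertex 4.162 3.183 3.061
endloop
endfacet
facet normal 0.608 -0.560 -0.563
outer loop
vertex -2.178 -0.789 -3.077
vertex -2.686 -0.646 -3.768
vertex -2.004 -0.183 -3.492
endloop
endfacet
facet normal 0.278 0.487 0.828
outer loop
vertex -2.178 -0.789 -3.077
vertex -2.004 -0.183 -3.492
vertex -3.374 -0.014 -3.132
endloop
endfacet
facet normal 0.608 -0.559 -0.564
outer loop
vertex -2.004 -0.183 -3.492
vertex -2.686 -0.646 -3.768
vertex -2.344 0.075 -4.114
endloop
endfacet
facet normal 0.191 0.939 0.285
outer loop
vertex -2.004 -0.183 -3.492
vertex -2.344 0.075 -4.114
vertex -3.374 -0.014 -3.132
endloop
endfacet
facet normal 0.608 -0.559 -0.563
outer loop
vertex -2.344 0.075 -4.114
vertex -2.686 -0.646 -3.768
vertex -2.942 -0.21 -4.477
endloop
endfacet
facet normal -0.301 0.925 -0.231
outer loop
vertex -2.344 0.075 -4.114
vertex -2.942 -0.21 -4.477
vertex -3.374 -0.014 -3.132
endloop
endfacet
facet normal 0.608 -0.559 -0.563
outer loop
vertex -2.942 -0.21 -4.477
vertex -2.686 -0.646 -3.768
vertex -3.347 -0.823 -4.306
endloop
endfacet
facet normal -0.827 0.454 -0.332
outer loop
vertex -2.942 -0.21 -4.477
vertex -3.347 -0.823 -4.306
vertex -3.374 -0.014 -3.132
endloop
endfacet
facet normal 0.608 -0.559 -0.563
outer loop
vertex -3.347 -0.823 -4.306
vertex -2.686 -0.646 -3.768
vertex -3.255 -1.303 -3.73
endloop
endfacet
facet normal -0.991 -0.119 0.059
outer loop
vertex -3.347 -0.823 -4.306
vertex -3.255 -1.303 -3.73
vertex -3.374 -0.014 -3.132
endloop
endfacet
facet normal 0.608 -0.559 -0.564
outer loop
vertex -3.255 -1.303 -3.73
vertex -2.686 -0.646 -3.768
vertex -2.735 -1.288 -3.184
endloop
endfacet
facet normal -0.670 -0.362 0.648
outer loop
vertex -3.255 -1.303 -3.73
vertex -2.735 -1.288 -3.184
vertex -3.374 -0.014 -3.132
endloop
endfacet
facet normal 0.609 -0.559 -0.563
outer loop
vertex -2.735 -1.288 -3.184
vertex -2.686 -0.646 -3.768
vertex -2.178 -0.789 -3.077
endloop
endfacet
facet normal -0.106 -0.094 0.990
outer loop
vertex -2.735 -1.288 -3.184
vertex -2.178 -0.789 -3.077
vertex -3.374 -0.014 -3.132
endloop
endfacet

endsolid


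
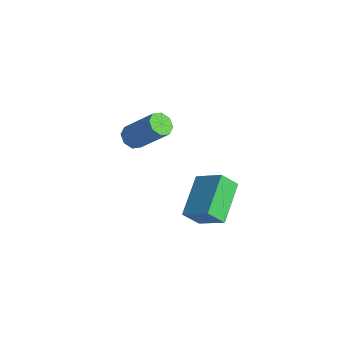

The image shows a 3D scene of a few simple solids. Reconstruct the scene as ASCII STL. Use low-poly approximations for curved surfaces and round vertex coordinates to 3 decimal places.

solid 
facet normal -0.490 0.760 0.427
outer loop
vertex 3.683 -1.406 1.734
vertex 3.968 -0.84 1.054
vertex 2.597 -1.709 1.029
endloop
endfacet
facet normal -0.305 -0.609 0.732
outer loop
vertex 3.492 -3.1 0.246
vertex 3.683 -1.406 1.734
vertex 2.597 -1.709 1.029
endloop
endfacet
facet normal -0.490 0.760 0.428
outer loop
vertex 2.597 -1.709 1.029
vertex 3.968 -0.84 1.054
vertex 2.881 -1.143 0.348
endloop
endfacet
facet normal -0.817 -0.227 -0.530
outer loop
vertex 2.881 -1.143 0.348
vertex 3.492 -3.1 0.246
vertex 2.597 -1.709 1.029
endloop
endfacet
facet normal 0.817 0.227 0.531
outer loop
vertex 3.683 -1.406 1.734
vertex 4.863 -2.231 0.271
vertex 3.968 -0.84 1.054
endloop
endfacet
facet normal -0.306 -0.609 0.732
outer loop
vertex 4.579 -2.797 0.952
vertex 3.683 -1.406 1.734
vertex 3.492 -3.1 0.246
endloop
endfacet
facet normal 0.817 0.228 0.530
outer loop
vertex 4.579 -2.797 0.952
vertex 4.863 -2.231 0.271
vertex 3.683 -1.406 1.734
endloop
endfacet
facet normal 0.306 0.609 -0.732
outer loop
vertex 3.968 -0.84 1.054
vertex 4.863 -2.231 0.271
vertex 2.881 -1.143 0.348
endloop
endfacet
facet normal -0.816 -0.227 -0.531
outer loop
vertex 3.777 -2.534 -0.434
vertex 3.492 -3.1 0.246
vertex 2.881 -1.143 0.348
endloop
endfacet
facet normal 0.306 0.609 -0.732
outer loop
vertex 2.881 -1.143 0.348
vertex 4.863 -2.231 0.271
vertex 3.777 -2.534 -0.434
endloop
endfacet
facet normal 0.489 -0.760 -0.427
outer loop
vertex 3.777 -2.534 -0.434
vertex 4.579 -2.797 0.952
vertex 3.492 -3.1 0.246
endloop
endfacet
facet normal 0.490 -0.760 -0.427
outer loop
vertex 4.863 -2.231 0.271
vertex 4.579 -2.797 0.952
vertex 3.777 -2.534 -0.434
endloop
endfacet
facet normal -0.631 -0.262 -0.730
outer loop
vertex -0.564 -1.836 0.6
vertex -0.97 -1.912 0.978
vertex -0.792 -1.48 0.669
endloop
endfacet
facet normal 0.565 0.490 -0.664
outer loop
vertex -0.564 -1.836 0.6
vertex -0.792 -1.48 0.669
vertex 0.597 -1.353 1.944
endloop
endfacet
facet normal 0.565 0.490 -0.664
outer loop
vertex 0.597 -1.353 1.944
vertex -0.792 -1.48 0.669
vertex 0.369 -0.997 2.013
endloop
endfacet
facet normal 0.630 0.262 0.731
outer loop
vertex 0.597 -1.353 1.944
vertex 0.369 -0.997 2.013
vertex 0.19 -1.428 2.322
endloop
endfacet
facet normal -0.630 -0.263 -0.731
outer loop
vertex -0.792 -1.48 0.669
vertex -0.97 -1.912 0.978
vertex -1.125 -1.377 0.919
endloop
endfacet
facet normal 0.022 0.935 -0.355
outer loop
vertex -0.792 -1.48 0.669
vertex -1.125 -1.377 0.919
vertex 0.369 -0.997 2.013
endloop
endfacet
facet normal 0.024 0.934 -0.357
outer loop
vertex 0.369 -0.997 2.013
vertex -1.125 -1.377 0.919
vertex 0.036 -0.893 2.262
endloop
endfacet
facet normal 0.629 0.263 0.731
outer loop
vertex 0.369 -0.997 2.013
vertex 0.036 -0.893 2.262
vertex 0.19 -1.428 2.322
endloop
endfacet
facet normal -0.631 -0.263 -0.729
outer loop
vertex -1.125 -1.377 0.919
vertex -0.97 -1.912 0.978
vertex -1.367 -1.586 1.204
endloop
endfacet
facet normal -0.531 0.832 0.159
outer loop
vertex -1.125 -1.377 0.919
vertex -1.367 -1.586 1.204
vertex 0.036 -0.893 2.262
endloop
endfacet
facet normal -0.532 0.831 0.161
outer loop
vertex 0.036 -0.893 2.262
vertex -1.367 -1.586 1.204
vertex -0.206 -1.103 2.547
endloop
endfacet
facet normal 0.631 0.263 0.730
outer loop
vertex 0.036 -0.893 2.262
vertex -0.206 -1.103 2.547
vertex 0.19 -1.428 2.322
endloop
endfacet
facet normal -0.631 -0.261 -0.731
outer loop
vertex -1.367 -1.586 1.204
vertex -0.97 -1.912 0.978
vertex -1.377 -1.987 1.356
endloop
endfacet
facet normal -0.775 0.241 0.584
outer loop
vertex -1.367 -1.586 1.204
vertex -1.377 -1.987 1.356
vertex -0.206 -1.103 2.547
endloop
endfacet
facet normal -0.776 0.242 0.583
outer loop
vertex -0.206 -1.103 2.547
vertex -1.377 -1.987 1.356
vertex -0.216 -1.504 2.7
endloop
endfacet
facet normal 0.631 0.263 0.730
outer loop
vertex -0.206 -1.103 2.547
vertex -0.216 -1.504 2.7
vertex 0.19 -1.428 2.322
endloop
endfacet
facet normal -0.630 -0.262 -0.731
outer loop
vertex -1.377 -1.987 1.356
vertex -0.97 -1.912 0.978
vertex -1.149 -2.343 1.287
endloop
endfacet
facet normal -0.565 -0.490 0.664
outer loop
vertex -1.377 -1.987 1.356
vertex -1.149 -2.343 1.287
vertex -0.216 -1.504 2.7
endloop
endfacet
facet normal -0.565 -0.490 0.664
outer loop
vertex -0.216 -1.504 2.7
vertex -1.149 -2.343 1.287
vertex 0.012 -1.86 2.631
endloop
endfacet
facet normal 0.631 0.262 0.730
outer loop
vertex -0.216 -1.504 2.7
vertex 0.012 -1.86 2.631
vertex 0.19 -1.428 2.322
endloop
endfacet
facet normal -0.629 -0.263 -0.731
outer loop
vertex -1.149 -2.343 1.287
vertex -0.97 -1.912 0.978
vertex -0.816 -2.447 1.038
endloop
endfacet
facet normal -0.025 -0.934 0.357
outer loop
vertex -1.149 -2.343 1.287
vertex -0.816 -2.447 1.038
vertex 0.012 -1.86 2.631
endloop
endfacet
facet normal -0.022 -0.934 0.356
outer loop
vertex 0.012 -1.86 2.631
vertex -0.816 -2.447 1.038
vertex 0.345 -1.963 2.381
endloop
endfacet
facet normal 0.630 0.263 0.731
outer loop
vertex 0.012 -1.86 2.631
vertex 0.345 -1.963 2.381
vertex 0.19 -1.428 2.322
endloop
endfacet
facet normal -0.631 -0.263 -0.730
outer loop
vertex -0.816 -2.447 1.038
vertex -0.97 -1.912 0.978
vertex -0.574 -2.237 0.753
endloop
endfacet
facet normal 0.532 -0.831 -0.161
outer loop
vertex -0.816 -2.447 1.038
vertex -0.574 -2.237 0.753
vertex 0.345 -1.963 2.381
endloop
endfacet
facet normal 0.531 -0.832 -0.160
outer loop
vertex 0.345 -1.963 2.381
vertex -0.574 -2.237 0.753
vertex 0.587 -1.754 2.096
endloop
endfacet
facet normal 0.631 0.263 0.729
outer loop
vertex 0.345 -1.963 2.381
vertex 0.587 -1.754 2.096
vertex 0.19 -1.428 2.322
endloop
endfacet
facet normal -0.631 -0.263 -0.730
outer loop
vertex -0.574 -2.237 0.753
vertex -0.97 -1.912 0.978
vertex -0.564 -1.836 0.6
endloop
endfacet
facet normal 0.775 -0.242 -0.583
outer loop
vertex -0.574 -2.237 0.753
vertex -0.564 -1.836 0.6
vertex 0.587 -1.754 2.096
endloop
endfacet
facet normal 0.776 -0.241 -0.584
outer loop
vertex 0.587 -1.754 2.096
vertex -0.564 -1.836 0.6
vertex 0.597 -1.353 1.944
endloop
endfacet
facet normal 0.631 0.261 0.731
outer loop
vertex 0.587 -1.754 2.096
vertex 0.597 -1.353 1.944
vertex 0.19 -1.428 2.322
endloop
endfacet

endsolid
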